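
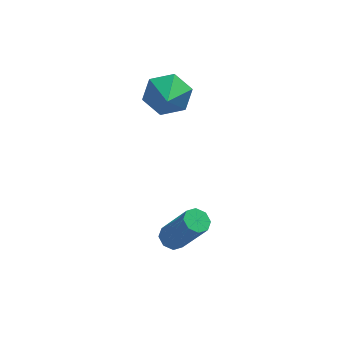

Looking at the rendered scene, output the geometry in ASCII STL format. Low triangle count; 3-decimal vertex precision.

solid 
facet normal 0.014 0.870 -0.493
outer loop
vertex 2.832 1.043 2.03
vertex 2.579 0.62 1.277
vertex 1.958 0.949 1.839
endloop
endfacet
facet normal -0.210 -0.030 0.977
outer loop
vertex 2.832 1.043 2.03
vertex 1.958 0.949 1.839
vertex 2.561 -0.52 1.923
endloop
endfacet
facet normal 0.013 0.869 -0.494
outer loop
vertex 1.958 0.949 1.839
vertex 2.579 0.62 1.277
vertex 1.705 0.525 1.086
endloop
endfacet
facet normal -0.832 -0.315 0.457
outer loop
vertex 1.958 0.949 1.839
vertex 1.705 0.525 1.086
vertex 2.561 -0.52 1.923
endloop
endfacet
facet normal 0.013 0.869 -0.494
outer loop
vertex 1.705 0.525 1.086
vertex 2.579 0.62 1.277
vertex 2.326 0.196 0.524
endloop
endfacet
facet normal -0.629 -0.730 -0.268
outer loop
vertex 1.705 0.525 1.086
vertex 2.326 0.196 0.524
vertex 2.561 -0.52 1.923
endloop
endfacet
facet normal 0.013 0.869 -0.494
outer loop
vertex 2.326 0.196 0.524
vertex 2.579 0.62 1.277
vertex 3.201 0.291 0.715
endloop
endfacet
facet normal 0.196 -0.859 -0.473
outer loop
vertex 2.326 0.196 0.524
vertex 3.201 0.291 0.715
vertex 2.561 -0.52 1.923
endloop
endfacet
facet normal 0.014 0.870 -0.493
outer loop
vertex 3.201 0.291 0.715
vertex 2.579 0.62 1.277
vertex 3.454 0.714 1.468
endloop
endfacet
facet normal 0.817 -0.574 0.048
outer loop
vertex 3.201 0.291 0.715
vertex 3.454 0.714 1.468
vertex 2.561 -0.52 1.923
endloop
endfacet
facet normal 0.014 0.870 -0.493
outer loop
vertex 3.454 0.714 1.468
vertex 2.579 0.62 1.277
vertex 2.832 1.043 2.03
endloop
endfacet
facet normal 0.614 -0.159 0.773
outer loop
vertex 3.454 0.714 1.468
vertex 2.832 1.043 2.03
vertex 2.561 -0.52 1.923
endloop
endfacet
facet normal -0.443 0.298 -0.845
outer loop
vertex 3.036 -3.15 -3.717
vertex 2.682 -2.888 -3.439
vertex 3.147 -2.775 -3.643
endloop
endfacet
facet normal 0.852 -0.154 -0.500
outer loop
vertex 3.036 -3.15 -3.717
vertex 3.147 -2.775 -3.643
vertex 3.872 -3.713 -2.118
endloop
endfacet
facet normal 0.852 -0.154 -0.500
outer loop
vertex 3.872 -3.713 -2.118
vertex 3.147 -2.775 -3.643
vertex 3.983 -3.338 -2.044
endloop
endfacet
facet normal 0.442 -0.298 0.846
outer loop
vertex 3.872 -3.713 -2.118
vertex 3.983 -3.338 -2.044
vertex 3.518 -3.452 -1.841
endloop
endfacet
facet normal -0.443 0.297 -0.846
outer loop
vertex 3.147 -2.775 -3.643
vertex 2.682 -2.888 -3.439
vertex 2.986 -2.466 -3.45
endloop
endfacet
facet normal 0.801 0.556 -0.223
outer loop
vertex 3.147 -2.775 -3.643
vertex 2.986 -2.466 -3.45
vertex 3.983 -3.338 -2.044
endloop
endfacet
facet normal 0.800 0.557 -0.222
outer loop
vertex 3.983 -3.338 -2.044
vertex 2.986 -2.466 -3.45
vertex 3.822 -3.03 -1.851
endloop
endfacet
facet normal 0.442 -0.299 0.846
outer loop
vertex 3.983 -3.338 -2.044
vertex 3.822 -3.03 -1.851
vertex 3.518 -3.452 -1.841
endloop
endfacet
facet normal -0.443 0.297 -0.846
outer loop
vertex 2.986 -2.466 -3.45
vertex 2.682 -2.888 -3.439
vertex 2.647 -2.405 -3.251
endloop
endfacet
facet normal 0.279 0.942 0.186
outer loop
vertex 2.986 -2.466 -3.45
vertex 2.647 -2.405 -3.251
vertex 3.822 -3.03 -1.851
endloop
endfacet
facet normal 0.280 0.942 0.185
outer loop
vertex 3.822 -3.03 -1.851
vertex 2.647 -2.405 -3.251
vertex 3.482 -2.968 -1.652
endloop
endfacet
facet normal 0.441 -0.298 0.847
outer loop
vertex 3.822 -3.03 -1.851
vertex 3.482 -2.968 -1.652
vertex 3.518 -3.452 -1.841
endloop
endfacet
facet normal -0.443 0.297 -0.846
outer loop
vertex 2.647 -2.405 -3.251
vertex 2.682 -2.888 -3.439
vertex 2.328 -2.627 -3.162
endloop
endfacet
facet normal -0.405 0.776 0.484
outer loop
vertex 2.647 -2.405 -3.251
vertex 2.328 -2.627 -3.162
vertex 3.482 -2.968 -1.652
endloop
endfacet
facet normal -0.405 0.775 0.485
outer loop
vertex 3.482 -2.968 -1.652
vertex 2.328 -2.627 -3.162
vertex 3.164 -3.19 -1.563
endloop
endfacet
facet normal 0.444 -0.297 0.845
outer loop
vertex 3.482 -2.968 -1.652
vertex 3.164 -3.19 -1.563
vertex 3.518 -3.452 -1.841
endloop
endfacet
facet normal -0.442 0.298 -0.846
outer loop
vertex 2.328 -2.627 -3.162
vertex 2.682 -2.888 -3.439
vertex 2.217 -3.002 -3.236
endloop
endfacet
facet normal -0.852 0.154 0.500
outer loop
vertex 2.328 -2.627 -3.162
vertex 2.217 -3.002 -3.236
vertex 3.164 -3.19 -1.563
endloop
endfacet
facet normal -0.852 0.154 0.500
outer loop
vertex 3.164 -3.19 -1.563
vertex 2.217 -3.002 -3.236
vertex 3.053 -3.565 -1.637
endloop
endfacet
facet normal 0.443 -0.298 0.845
outer loop
vertex 3.164 -3.19 -1.563
vertex 3.053 -3.565 -1.637
vertex 3.518 -3.452 -1.841
endloop
endfacet
facet normal -0.442 0.299 -0.846
outer loop
vertex 2.217 -3.002 -3.236
vertex 2.682 -2.888 -3.439
vertex 2.378 -3.31 -3.429
endloop
endfacet
facet normal -0.800 -0.557 0.222
outer loop
vertex 2.217 -3.002 -3.236
vertex 2.378 -3.31 -3.429
vertex 3.053 -3.565 -1.637
endloop
endfacet
facet normal -0.801 -0.556 0.222
outer loop
vertex 3.053 -3.565 -1.637
vertex 2.378 -3.31 -3.429
vertex 3.214 -3.874 -1.83
endloop
endfacet
facet normal 0.443 -0.297 0.846
outer loop
vertex 3.053 -3.565 -1.637
vertex 3.214 -3.874 -1.83
vertex 3.518 -3.452 -1.841
endloop
endfacet
facet normal -0.441 0.298 -0.847
outer loop
vertex 2.378 -3.31 -3.429
vertex 2.682 -2.888 -3.439
vertex 2.718 -3.372 -3.628
endloop
endfacet
facet normal -0.280 -0.942 -0.186
outer loop
vertex 2.378 -3.31 -3.429
vertex 2.718 -3.372 -3.628
vertex 3.214 -3.874 -1.83
endloop
endfacet
facet normal -0.279 -0.942 -0.186
outer loop
vertex 3.214 -3.874 -1.83
vertex 2.718 -3.372 -3.628
vertex 3.553 -3.935 -2.029
endloop
endfacet
facet normal 0.443 -0.297 0.846
outer loop
vertex 3.214 -3.874 -1.83
vertex 3.553 -3.935 -2.029
vertex 3.518 -3.452 -1.841
endloop
endfacet
facet normal -0.444 0.297 -0.845
outer loop
vertex 2.718 -3.372 -3.628
vertex 2.682 -2.888 -3.439
vertex 3.036 -3.15 -3.717
endloop
endfacet
facet normal 0.405 -0.775 -0.485
outer loop
vertex 2.718 -3.372 -3.628
vertex 3.036 -3.15 -3.717
vertex 3.553 -3.935 -2.029
endloop
endfacet
facet normal 0.405 -0.776 -0.485
outer loop
vertex 3.553 -3.935 -2.029
vertex 3.036 -3.15 -3.717
vertex 3.872 -3.713 -2.118
endloop
endfacet
facet normal 0.443 -0.297 0.846
outer loop
vertex 3.553 -3.935 -2.029
vertex 3.872 -3.713 -2.118
vertex 3.518 -3.452 -1.841
endloop
endfacet

endsolid


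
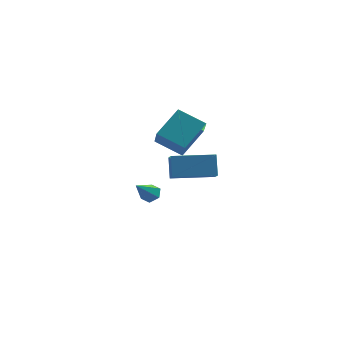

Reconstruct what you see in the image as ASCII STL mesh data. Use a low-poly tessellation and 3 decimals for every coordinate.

solid 
facet normal 0.406 0.607 -0.684
outer loop
vertex -2.9 2.813 -2.665
vertex -3.395 2.75 -3.015
vertex -3.369 3.198 -2.602
endloop
endfacet
facet normal 0.347 0.277 0.896
outer loop
vertex -2.9 2.813 -2.665
vertex -3.369 3.198 -2.602
vertex -4.065 1.75 -1.885
endloop
endfacet
facet normal 0.404 0.607 -0.684
outer loop
vertex -3.369 3.198 -2.602
vertex -3.395 2.75 -3.015
vertex -3.865 3.134 -2.952
endloop
endfacet
facet normal -0.523 0.567 0.637
outer loop
vertex -3.369 3.198 -2.602
vertex -3.865 3.134 -2.952
vertex -4.065 1.75 -1.885
endloop
endfacet
facet normal 0.404 0.607 -0.684
outer loop
vertex -3.865 3.134 -2.952
vertex -3.395 2.75 -3.015
vertex -3.891 2.686 -3.365
endloop
endfacet
facet normal -0.993 0.104 -0.051
outer loop
vertex -3.865 3.134 -2.952
vertex -3.891 2.686 -3.365
vertex -4.065 1.75 -1.885
endloop
endfacet
facet normal 0.406 0.605 -0.685
outer loop
vertex -3.891 2.686 -3.365
vertex -3.395 2.75 -3.015
vertex -3.422 2.301 -3.427
endloop
endfacet
facet normal -0.594 -0.647 -0.479
outer loop
vertex -3.891 2.686 -3.365
vertex -3.422 2.301 -3.427
vertex -4.065 1.75 -1.885
endloop
endfacet
facet normal 0.406 0.605 -0.685
outer loop
vertex -3.422 2.301 -3.427
vertex -3.395 2.75 -3.015
vertex -2.926 2.365 -3.077
endloop
endfacet
facet normal 0.276 -0.936 -0.219
outer loop
vertex -3.422 2.301 -3.427
vertex -2.926 2.365 -3.077
vertex -4.065 1.75 -1.885
endloop
endfacet
facet normal 0.407 0.606 -0.684
outer loop
vertex -2.926 2.365 -3.077
vertex -3.395 2.75 -3.015
vertex -2.9 2.813 -2.665
endloop
endfacet
facet normal 0.746 -0.474 0.468
outer loop
vertex -2.926 2.365 -3.077
vertex -2.9 2.813 -2.665
vertex -4.065 1.75 -1.885
endloop
endfacet
facet normal -0.984 -0.180 0.012
outer loop
vertex -1.803 -3.947 1.935
vertex -1.912 -3.28 2.998
vertex -1.982 -3.011 1.328
endloop
endfacet
facet normal 0.087 -0.530 -0.843
outer loop
vertex 0.152 -2.62 1.302
vertex -1.803 -3.947 1.935
vertex -1.982 -3.011 1.328
endloop
endfacet
facet normal -0.984 -0.180 0.012
outer loop
vertex -1.982 -3.011 1.328
vertex -1.912 -3.28 2.998
vertex -2.091 -2.343 2.391
endloop
endfacet
facet normal -0.158 0.829 -0.537
outer loop
vertex -2.091 -2.343 2.391
vertex 0.152 -2.62 1.302
vertex -1.982 -3.011 1.328
endloop
endfacet
facet normal 0.158 -0.829 0.536
outer loop
vertex -1.803 -3.947 1.935
vertex 0.222 -2.889 2.972
vertex -1.912 -3.28 2.998
endloop
endfacet
facet normal 0.087 -0.530 -0.844
outer loop
vertex 0.331 -3.557 1.909
vertex -1.803 -3.947 1.935
vertex 0.152 -2.62 1.302
endloop
endfacet
facet normal 0.158 -0.829 0.537
outer loop
vertex 0.331 -3.557 1.909
vertex 0.222 -2.889 2.972
vertex -1.803 -3.947 1.935
endloop
endfacet
facet normal -0.087 0.530 0.844
outer loop
vertex -1.912 -3.28 2.998
vertex 0.222 -2.889 2.972
vertex -2.091 -2.343 2.391
endloop
endfacet
facet normal -0.158 0.829 -0.536
outer loop
vertex 0.043 -1.953 2.365
vertex 0.152 -2.62 1.302
vertex -2.091 -2.343 2.391
endloop
endfacet
facet normal -0.087 0.530 0.843
outer loop
vertex -2.091 -2.343 2.391
vertex 0.222 -2.889 2.972
vertex 0.043 -1.953 2.365
endloop
endfacet
facet normal 0.984 0.180 -0.012
outer loop
vertex 0.043 -1.953 2.365
vertex 0.331 -3.557 1.909
vertex 0.152 -2.62 1.302
endloop
endfacet
facet normal 0.984 0.180 -0.012
outer loop
vertex 0.222 -2.889 2.972
vertex 0.331 -3.557 1.909
vertex 0.043 -1.953 2.365
endloop
endfacet
facet normal -0.859 0.284 0.427
outer loop
vertex -1.748 -0.603 4.829
vertex -1.934 0.429 3.77
vertex -2.698 -1.87 3.761
endloop
endfacet
facet normal 0.124 -0.692 0.711
outer loop
vertex -1.306 -2.329 3.07
vertex -1.748 -0.603 4.829
vertex -2.698 -1.87 3.761
endloop
endfacet
facet normal -0.859 0.284 0.427
outer loop
vertex -2.698 -1.87 3.761
vertex -1.934 0.429 3.77
vertex -2.883 -0.838 2.702
endloop
endfacet
facet normal -0.497 -0.663 -0.560
outer loop
vertex -2.883 -0.838 2.702
vertex -1.306 -2.329 3.07
vertex -2.698 -1.87 3.761
endloop
endfacet
facet normal 0.497 0.664 0.559
outer loop
vertex -1.748 -0.603 4.829
vertex -0.542 -0.03 3.079
vertex -1.934 0.429 3.77
endloop
endfacet
facet normal 0.125 -0.692 0.711
outer loop
vertex -0.357 -1.062 4.138
vertex -1.748 -0.603 4.829
vertex -1.306 -2.329 3.07
endloop
endfacet
facet normal 0.497 0.663 0.560
outer loop
vertex -0.357 -1.062 4.138
vertex -0.542 -0.03 3.079
vertex -1.748 -0.603 4.829
endloop
endfacet
facet normal -0.125 0.692 -0.711
outer loop
vertex -1.934 0.429 3.77
vertex -0.542 -0.03 3.079
vertex -2.883 -0.838 2.702
endloop
endfacet
facet normal -0.497 -0.664 -0.559
outer loop
vertex -1.492 -1.297 2.011
vertex -1.306 -2.329 3.07
vertex -2.883 -0.838 2.702
endloop
endfacet
facet normal -0.125 0.692 -0.711
outer loop
vertex -2.883 -0.838 2.702
vertex -0.542 -0.03 3.079
vertex -1.492 -1.297 2.011
endloop
endfacet
facet normal 0.859 -0.283 -0.427
outer loop
vertex -1.492 -1.297 2.011
vertex -0.357 -1.062 4.138
vertex -1.306 -2.329 3.07
endloop
endfacet
facet normal 0.859 -0.284 -0.427
outer loop
vertex -0.542 -0.03 3.079
vertex -0.357 -1.062 4.138
vertex -1.492 -1.297 2.011
endloop
endfacet

endsolid


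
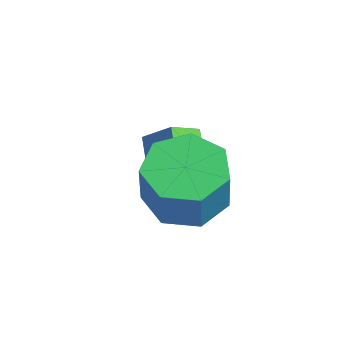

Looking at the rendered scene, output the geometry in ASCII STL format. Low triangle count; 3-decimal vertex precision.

solid 
facet normal -0.762 0.207 0.614
outer loop
vertex -0.793 -0.011 1.657
vertex -0.899 0.749 1.269
vertex -1.442 -0.438 0.996
endloop
endfacet
facet normal 0.122 -0.884 0.451
outer loop
vertex -0.741 -0.629 0.431
vertex -0.793 -0.011 1.657
vertex -1.442 -0.438 0.996
endloop
endfacet
facet normal -0.762 0.207 0.614
outer loop
vertex -1.442 -0.438 0.996
vertex -0.899 0.749 1.269
vertex -1.548 0.322 0.608
endloop
endfacet
facet normal -0.636 -0.419 -0.648
outer loop
vertex -1.548 0.322 0.608
vertex -0.741 -0.629 0.431
vertex -1.442 -0.438 0.996
endloop
endfacet
facet normal 0.636 0.419 0.648
outer loop
vertex -0.793 -0.011 1.657
vertex -0.198 0.558 0.704
vertex -0.899 0.749 1.269
endloop
endfacet
facet normal 0.122 -0.884 0.451
outer loop
vertex -0.092 -0.202 1.092
vertex -0.793 -0.011 1.657
vertex -0.741 -0.629 0.431
endloop
endfacet
facet normal 0.636 0.419 0.648
outer loop
vertex -0.092 -0.202 1.092
vertex -0.198 0.558 0.704
vertex -0.793 -0.011 1.657
endloop
endfacet
facet normal -0.122 0.884 -0.451
outer loop
vertex -0.899 0.749 1.269
vertex -0.198 0.558 0.704
vertex -1.548 0.322 0.608
endloop
endfacet
facet normal -0.636 -0.419 -0.648
outer loop
vertex -0.847 0.131 0.043
vertex -0.741 -0.629 0.431
vertex -1.548 0.322 0.608
endloop
endfacet
facet normal -0.122 0.884 -0.451
outer loop
vertex -1.548 0.322 0.608
vertex -0.198 0.558 0.704
vertex -0.847 0.131 0.043
endloop
endfacet
facet normal 0.762 -0.207 -0.614
outer loop
vertex -0.847 0.131 0.043
vertex -0.092 -0.202 1.092
vertex -0.741 -0.629 0.431
endloop
endfacet
facet normal 0.762 -0.207 -0.614
outer loop
vertex -0.198 0.558 0.704
vertex -0.092 -0.202 1.092
vertex -0.847 0.131 0.043
endloop
endfacet
facet normal -0.378 0.189 -0.906
outer loop
vertex 1.526 -0.374 0.077
vertex 0.611 -0.301 0.474
vertex 1.293 0.419 0.34
endloop
endfacet
facet normal 0.886 0.358 -0.295
outer loop
vertex 1.526 -0.374 0.077
vertex 1.293 0.419 0.34
vertex 2.123 -0.673 1.509
endloop
endfacet
facet normal 0.886 0.358 -0.295
outer loop
vertex 2.123 -0.673 1.509
vertex 1.293 0.419 0.34
vertex 1.89 0.12 1.772
endloop
endfacet
facet normal 0.378 -0.189 0.906
outer loop
vertex 2.123 -0.673 1.509
vertex 1.89 0.12 1.772
vertex 1.209 -0.599 1.906
endloop
endfacet
facet normal -0.378 0.189 -0.906
outer loop
vertex 1.293 0.419 0.34
vertex 0.611 -0.301 0.474
vertex 0.546 0.67 0.704
endloop
endfacet
facet normal 0.341 0.938 0.054
outer loop
vertex 1.293 0.419 0.34
vertex 0.546 0.67 0.704
vertex 1.89 0.12 1.772
endloop
endfacet
facet normal 0.342 0.938 0.053
outer loop
vertex 1.89 0.12 1.772
vertex 0.546 0.67 0.704
vertex 1.143 0.372 2.136
endloop
endfacet
facet normal 0.378 -0.189 0.906
outer loop
vertex 1.89 0.12 1.772
vertex 1.143 0.372 2.136
vertex 1.209 -0.599 1.906
endloop
endfacet
facet normal -0.379 0.189 -0.906
outer loop
vertex 0.546 0.67 0.704
vertex 0.611 -0.301 0.474
vertex -0.151 0.19 0.895
endloop
endfacet
facet normal -0.460 0.811 0.361
outer loop
vertex 0.546 0.67 0.704
vertex -0.151 0.19 0.895
vertex 1.143 0.372 2.136
endloop
endfacet
facet normal -0.460 0.811 0.361
outer loop
vertex 1.143 0.372 2.136
vertex -0.151 0.19 0.895
vertex 0.446 -0.108 2.327
endloop
endfacet
facet normal 0.378 -0.189 0.906
outer loop
vertex 1.143 0.372 2.136
vertex 0.446 -0.108 2.327
vertex 1.209 -0.599 1.906
endloop
endfacet
facet normal -0.378 0.190 -0.906
outer loop
vertex -0.151 0.19 0.895
vertex 0.611 -0.301 0.474
vertex -0.274 -0.659 0.768
endloop
endfacet
facet normal -0.915 0.073 0.397
outer loop
vertex -0.151 0.19 0.895
vertex -0.274 -0.659 0.768
vertex 0.446 -0.108 2.327
endloop
endfacet
facet normal -0.915 0.073 0.397
outer loop
vertex 0.446 -0.108 2.327
vertex -0.274 -0.659 0.768
vertex 0.323 -0.958 2.2
endloop
endfacet
facet normal 0.378 -0.190 0.906
outer loop
vertex 0.446 -0.108 2.327
vertex 0.323 -0.958 2.2
vertex 1.209 -0.599 1.906
endloop
endfacet
facet normal -0.377 0.188 -0.907
outer loop
vertex -0.274 -0.659 0.768
vertex 0.611 -0.301 0.474
vertex 0.27 -1.239 0.421
endloop
endfacet
facet normal -0.682 -0.719 0.134
outer loop
vertex -0.274 -0.659 0.768
vertex 0.27 -1.239 0.421
vertex 0.323 -0.958 2.2
endloop
endfacet
facet normal -0.682 -0.719 0.134
outer loop
vertex 0.323 -0.958 2.2
vertex 0.27 -1.239 0.421
vertex 0.867 -1.538 1.853
endloop
endfacet
facet normal 0.377 -0.189 0.907
outer loop
vertex 0.323 -0.958 2.2
vertex 0.867 -1.538 1.853
vertex 1.209 -0.599 1.906
endloop
endfacet
facet normal -0.378 0.189 -0.906
outer loop
vertex 0.27 -1.239 0.421
vertex 0.611 -0.301 0.474
vertex 1.071 -1.112 0.113
endloop
endfacet
facet normal 0.065 -0.971 -0.230
outer loop
vertex 0.27 -1.239 0.421
vertex 1.071 -1.112 0.113
vertex 0.867 -1.538 1.853
endloop
endfacet
facet normal 0.065 -0.971 -0.230
outer loop
vertex 0.867 -1.538 1.853
vertex 1.071 -1.112 0.113
vertex 1.668 -1.411 1.545
endloop
endfacet
facet normal 0.378 -0.189 0.906
outer loop
vertex 0.867 -1.538 1.853
vertex 1.668 -1.411 1.545
vertex 1.209 -0.599 1.906
endloop
endfacet
facet normal -0.378 0.189 -0.906
outer loop
vertex 1.071 -1.112 0.113
vertex 0.611 -0.301 0.474
vertex 1.526 -0.374 0.077
endloop
endfacet
facet normal 0.763 -0.491 -0.421
outer loop
vertex 1.071 -1.112 0.113
vertex 1.526 -0.374 0.077
vertex 1.668 -1.411 1.545
endloop
endfacet
facet normal 0.763 -0.491 -0.421
outer loop
vertex 1.668 -1.411 1.545
vertex 1.526 -0.374 0.077
vertex 2.123 -0.673 1.509
endloop
endfacet
facet normal 0.378 -0.189 0.906
outer loop
vertex 1.668 -1.411 1.545
vertex 2.123 -0.673 1.509
vertex 1.209 -0.599 1.906
endloop
endfacet

endsolid


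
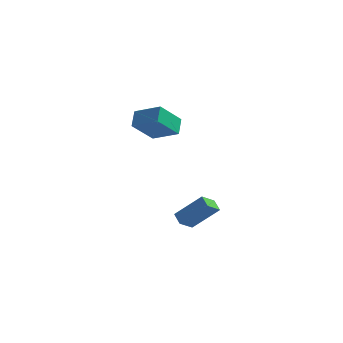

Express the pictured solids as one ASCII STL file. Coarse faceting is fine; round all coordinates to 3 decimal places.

solid 
facet normal -0.915 0.115 -0.387
outer loop
vertex -3.946 -0.512 4.414
vertex -3.211 0.757 3.055
vertex -3.748 -1.414 3.679
endloop
endfacet
facet normal -0.368 -0.635 0.680
outer loop
vertex -2.129 -1.617 4.365
vertex -3.946 -0.512 4.414
vertex -3.748 -1.414 3.679
endloop
endfacet
facet normal -0.915 0.115 -0.387
outer loop
vertex -3.748 -1.414 3.679
vertex -3.211 0.757 3.055
vertex -3.013 -0.144 2.32
endloop
endfacet
facet normal 0.168 -0.764 -0.623
outer loop
vertex -3.013 -0.144 2.32
vertex -2.129 -1.617 4.365
vertex -3.748 -1.414 3.679
endloop
endfacet
facet normal -0.168 0.764 0.623
outer loop
vertex -3.946 -0.512 4.414
vertex -1.592 0.554 3.741
vertex -3.211 0.757 3.055
endloop
endfacet
facet normal -0.368 -0.635 0.679
outer loop
vertex -2.327 -0.716 5.1
vertex -3.946 -0.512 4.414
vertex -2.129 -1.617 4.365
endloop
endfacet
facet normal -0.168 0.764 0.623
outer loop
vertex -2.327 -0.716 5.1
vertex -1.592 0.554 3.741
vertex -3.946 -0.512 4.414
endloop
endfacet
facet normal 0.368 0.635 -0.679
outer loop
vertex -3.211 0.757 3.055
vertex -1.592 0.554 3.741
vertex -3.013 -0.144 2.32
endloop
endfacet
facet normal 0.168 -0.764 -0.623
outer loop
vertex -1.394 -0.348 3.006
vertex -2.129 -1.617 4.365
vertex -3.013 -0.144 2.32
endloop
endfacet
facet normal 0.368 0.635 -0.680
outer loop
vertex -3.013 -0.144 2.32
vertex -1.592 0.554 3.741
vertex -1.394 -0.348 3.006
endloop
endfacet
facet normal 0.915 -0.115 0.387
outer loop
vertex -1.394 -0.348 3.006
vertex -2.327 -0.716 5.1
vertex -2.129 -1.617 4.365
endloop
endfacet
facet normal 0.915 -0.115 0.387
outer loop
vertex -1.592 0.554 3.741
vertex -2.327 -0.716 5.1
vertex -1.394 -0.348 3.006
endloop
endfacet
facet normal -0.622 0.633 0.462
outer loop
vertex -1.525 -0.696 -3.134
vertex -0.036 -0.306 -1.663
vertex -1.113 0.184 -3.785
endloop
endfacet
facet normal -0.699 -0.184 -0.691
outer loop
vertex -0.584 -0.354 -4.177
vertex -1.525 -0.696 -3.134
vertex -1.113 0.184 -3.785
endloop
endfacet
facet normal -0.622 0.633 0.462
outer loop
vertex -1.113 0.184 -3.785
vertex -0.036 -0.306 -1.663
vertex 0.377 0.574 -2.313
endloop
endfacet
facet normal 0.353 0.752 -0.556
outer loop
vertex 0.377 0.574 -2.313
vertex -0.584 -0.354 -4.177
vertex -1.113 0.184 -3.785
endloop
endfacet
facet normal -0.353 -0.752 0.556
outer loop
vertex -1.525 -0.696 -3.134
vertex 0.493 -0.844 -2.055
vertex -0.036 -0.306 -1.663
endloop
endfacet
facet normal -0.700 -0.182 -0.691
outer loop
vertex -0.997 -1.234 -3.527
vertex -1.525 -0.696 -3.134
vertex -0.584 -0.354 -4.177
endloop
endfacet
facet normal -0.353 -0.752 0.556
outer loop
vertex -0.997 -1.234 -3.527
vertex 0.493 -0.844 -2.055
vertex -1.525 -0.696 -3.134
endloop
endfacet
facet normal 0.699 0.183 0.692
outer loop
vertex -0.036 -0.306 -1.663
vertex 0.493 -0.844 -2.055
vertex 0.377 0.574 -2.313
endloop
endfacet
facet normal 0.353 0.752 -0.556
outer loop
vertex 0.905 0.036 -2.706
vertex -0.584 -0.354 -4.177
vertex 0.377 0.574 -2.313
endloop
endfacet
facet normal 0.700 0.183 0.690
outer loop
vertex 0.377 0.574 -2.313
vertex 0.493 -0.844 -2.055
vertex 0.905 0.036 -2.706
endloop
endfacet
facet normal 0.622 -0.633 -0.462
outer loop
vertex 0.905 0.036 -2.706
vertex -0.997 -1.234 -3.527
vertex -0.584 -0.354 -4.177
endloop
endfacet
facet normal 0.622 -0.633 -0.462
outer loop
vertex 0.493 -0.844 -2.055
vertex -0.997 -1.234 -3.527
vertex 0.905 0.036 -2.706
endloop
endfacet

endsolid


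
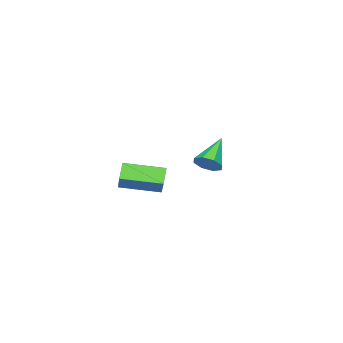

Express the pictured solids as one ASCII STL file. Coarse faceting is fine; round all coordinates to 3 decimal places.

solid 
facet normal -0.543 -0.468 -0.698
outer loop
vertex 2.702 -5.297 0.321
vertex 1.562 -3.512 0.012
vertex 3.39 -4.986 -0.423
endloop
endfacet
facet normal 0.533 -0.834 0.144
outer loop
vertex 4.178 -4.308 0.588
vertex 2.702 -5.297 0.321
vertex 3.39 -4.986 -0.423
endloop
endfacet
facet normal -0.543 -0.467 -0.698
outer loop
vertex 3.39 -4.986 -0.423
vertex 1.562 -3.512 0.012
vertex 2.251 -3.201 -0.732
endloop
endfacet
facet normal 0.649 0.293 -0.702
outer loop
vertex 2.251 -3.201 -0.732
vertex 4.178 -4.308 0.588
vertex 3.39 -4.986 -0.423
endloop
endfacet
facet normal -0.649 -0.293 0.702
outer loop
vertex 2.702 -5.297 0.321
vertex 2.35 -2.834 1.023
vertex 1.562 -3.512 0.012
endloop
endfacet
facet normal 0.533 -0.834 0.145
outer loop
vertex 3.489 -4.619 1.332
vertex 2.702 -5.297 0.321
vertex 4.178 -4.308 0.588
endloop
endfacet
facet normal -0.649 -0.293 0.702
outer loop
vertex 3.489 -4.619 1.332
vertex 2.35 -2.834 1.023
vertex 2.702 -5.297 0.321
endloop
endfacet
facet normal -0.532 0.834 -0.144
outer loop
vertex 1.562 -3.512 0.012
vertex 2.35 -2.834 1.023
vertex 2.251 -3.201 -0.732
endloop
endfacet
facet normal 0.649 0.293 -0.702
outer loop
vertex 3.038 -2.523 0.279
vertex 4.178 -4.308 0.588
vertex 2.251 -3.201 -0.732
endloop
endfacet
facet normal -0.533 0.834 -0.144
outer loop
vertex 2.251 -3.201 -0.732
vertex 2.35 -2.834 1.023
vertex 3.038 -2.523 0.279
endloop
endfacet
facet normal 0.543 0.467 0.698
outer loop
vertex 3.038 -2.523 0.279
vertex 3.489 -4.619 1.332
vertex 4.178 -4.308 0.588
endloop
endfacet
facet normal 0.543 0.467 0.698
outer loop
vertex 2.35 -2.834 1.023
vertex 3.489 -4.619 1.332
vertex 3.038 -2.523 0.279
endloop
endfacet
facet normal 0.783 0.120 -0.611
outer loop
vertex -2.037 -3.714 0.104
vertex -2.54 -3.726 -0.543
vertex -2.244 -3.142 -0.049
endloop
endfacet
facet normal 0.227 0.328 0.917
outer loop
vertex -2.037 -3.714 0.104
vertex -2.244 -3.142 -0.049
vertex -4.16 -3.974 0.723
endloop
endfacet
facet normal 0.783 0.120 -0.611
outer loop
vertex -2.244 -3.142 -0.049
vertex -2.54 -3.726 -0.543
vertex -2.625 -2.912 -0.492
endloop
endfacet
facet normal -0.138 0.826 0.547
outer loop
vertex -2.244 -3.142 -0.049
vertex -2.625 -2.912 -0.492
vertex -4.16 -3.974 0.723
endloop
endfacet
facet normal 0.781 0.120 -0.612
outer loop
vertex -2.625 -2.912 -0.492
vertex -2.54 -3.726 -0.543
vertex -2.957 -3.159 -0.964
endloop
endfacet
facet normal -0.579 0.815 -0.019
outer loop
vertex -2.625 -2.912 -0.492
vertex -2.957 -3.159 -0.964
vertex -4.16 -3.974 0.723
endloop
endfacet
facet normal 0.782 0.121 -0.611
outer loop
vertex -2.957 -3.159 -0.964
vertex -2.54 -3.726 -0.543
vertex -3.044 -3.738 -1.19
endloop
endfacet
facet normal -0.839 0.303 -0.452
outer loop
vertex -2.957 -3.159 -0.964
vertex -3.044 -3.738 -1.19
vertex -4.16 -3.974 0.723
endloop
endfacet
facet normal 0.782 0.118 -0.612
outer loop
vertex -3.044 -3.738 -1.19
vertex -2.54 -3.726 -0.543
vertex -2.837 -4.31 -1.036
endloop
endfacet
facet normal -0.765 -0.410 -0.497
outer loop
vertex -3.044 -3.738 -1.19
vertex -2.837 -4.31 -1.036
vertex -4.16 -3.974 0.723
endloop
endfacet
facet normal 0.782 0.119 -0.612
outer loop
vertex -2.837 -4.31 -1.036
vertex -2.54 -3.726 -0.543
vertex -2.456 -4.54 -0.594
endloop
endfacet
facet normal -0.400 -0.908 -0.127
outer loop
vertex -2.837 -4.31 -1.036
vertex -2.456 -4.54 -0.594
vertex -4.16 -3.974 0.723
endloop
endfacet
facet normal 0.782 0.119 -0.611
outer loop
vertex -2.456 -4.54 -0.594
vertex -2.54 -3.726 -0.543
vertex -2.124 -4.293 -0.121
endloop
endfacet
facet normal 0.042 -0.897 0.439
outer loop
vertex -2.456 -4.54 -0.594
vertex -2.124 -4.293 -0.121
vertex -4.16 -3.974 0.723
endloop
endfacet
facet normal 0.783 0.120 -0.611
outer loop
vertex -2.124 -4.293 -0.121
vertex -2.54 -3.726 -0.543
vertex -2.037 -3.714 0.104
endloop
endfacet
facet normal 0.301 -0.384 0.873
outer loop
vertex -2.124 -4.293 -0.121
vertex -2.037 -3.714 0.104
vertex -4.16 -3.974 0.723
endloop
endfacet

endsolid


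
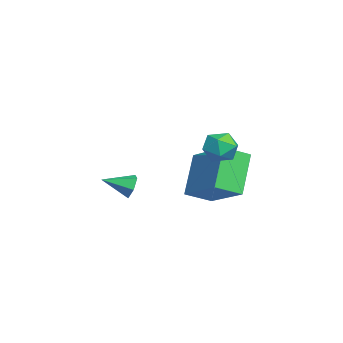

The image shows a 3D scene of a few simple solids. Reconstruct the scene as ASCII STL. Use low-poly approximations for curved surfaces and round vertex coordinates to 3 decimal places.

solid 
facet normal -0.578 0.180 0.796
outer loop
vertex -1.427 2.526 0.293
vertex -1.766 3.487 -0.171
vertex -2.996 1.531 -0.621
endloop
endfacet
facet normal 0.302 -0.858 0.415
outer loop
vertex -1.914 1.193 -2.109
vertex -1.427 2.526 0.293
vertex -2.996 1.531 -0.621
endloop
endfacet
facet normal -0.578 0.181 0.796
outer loop
vertex -2.996 1.531 -0.621
vertex -1.766 3.487 -0.171
vertex -3.334 2.493 -1.085
endloop
endfacet
facet normal -0.758 -0.480 -0.442
outer loop
vertex -3.334 2.493 -1.085
vertex -1.914 1.193 -2.109
vertex -2.996 1.531 -0.621
endloop
endfacet
facet normal 0.758 0.481 0.442
outer loop
vertex -1.427 2.526 0.293
vertex -0.684 3.149 -1.659
vertex -1.766 3.487 -0.171
endloop
endfacet
facet normal 0.302 -0.858 0.415
outer loop
vertex -0.346 2.187 -1.195
vertex -1.427 2.526 0.293
vertex -1.914 1.193 -2.109
endloop
endfacet
facet normal 0.758 0.479 0.442
outer loop
vertex -0.346 2.187 -1.195
vertex -0.684 3.149 -1.659
vertex -1.427 2.526 0.293
endloop
endfacet
facet normal -0.302 0.858 -0.415
outer loop
vertex -1.766 3.487 -0.171
vertex -0.684 3.149 -1.659
vertex -3.334 2.493 -1.085
endloop
endfacet
facet normal -0.758 -0.480 -0.441
outer loop
vertex -2.253 2.154 -2.573
vertex -1.914 1.193 -2.109
vertex -3.334 2.493 -1.085
endloop
endfacet
facet normal -0.302 0.858 -0.415
outer loop
vertex -3.334 2.493 -1.085
vertex -0.684 3.149 -1.659
vertex -2.253 2.154 -2.573
endloop
endfacet
facet normal 0.578 -0.180 -0.796
outer loop
vertex -2.253 2.154 -2.573
vertex -0.346 2.187 -1.195
vertex -1.914 1.193 -2.109
endloop
endfacet
facet normal 0.578 -0.181 -0.796
outer loop
vertex -0.684 3.149 -1.659
vertex -0.346 2.187 -1.195
vertex -2.253 2.154 -2.573
endloop
endfacet
facet normal -0.087 0.938 -0.336
outer loop
vertex -2.757 -0.77 -2.609
vertex -3.1 -0.645 -2.171
vertex -2.536 -0.575 -2.121
endloop
endfacet
facet normal 0.877 -0.423 -0.228
outer loop
vertex -2.757 -0.77 -2.609
vertex -2.536 -0.575 -2.121
vertex -3.0 -1.715 -1.789
endloop
endfacet
facet normal -0.087 0.938 -0.336
outer loop
vertex -2.536 -0.575 -2.121
vertex -3.1 -0.645 -2.171
vertex -2.879 -0.45 -1.683
endloop
endfacet
facet normal 0.763 -0.126 0.634
outer loop
vertex -2.536 -0.575 -2.121
vertex -2.879 -0.45 -1.683
vertex -3.0 -1.715 -1.789
endloop
endfacet
facet normal -0.089 0.938 -0.335
outer loop
vertex -2.879 -0.45 -1.683
vertex -3.1 -0.645 -2.171
vertex -3.442 -0.521 -1.733
endloop
endfacet
facet normal -0.079 -0.076 0.994
outer loop
vertex -2.879 -0.45 -1.683
vertex -3.442 -0.521 -1.733
vertex -3.0 -1.715 -1.789
endloop
endfacet
facet normal -0.089 0.938 -0.335
outer loop
vertex -3.442 -0.521 -1.733
vertex -3.1 -0.645 -2.171
vertex -3.663 -0.716 -2.221
endloop
endfacet
facet normal -0.807 -0.322 0.494
outer loop
vertex -3.442 -0.521 -1.733
vertex -3.663 -0.716 -2.221
vertex -3.0 -1.715 -1.789
endloop
endfacet
facet normal -0.089 0.938 -0.335
outer loop
vertex -3.663 -0.716 -2.221
vertex -3.1 -0.645 -2.171
vertex -3.321 -0.84 -2.659
endloop
endfacet
facet normal -0.694 -0.619 -0.367
outer loop
vertex -3.663 -0.716 -2.221
vertex -3.321 -0.84 -2.659
vertex -3.0 -1.715 -1.789
endloop
endfacet
facet normal -0.087 0.938 -0.336
outer loop
vertex -3.321 -0.84 -2.659
vertex -3.1 -0.645 -2.171
vertex -2.757 -0.77 -2.609
endloop
endfacet
facet normal 0.148 -0.670 -0.728
outer loop
vertex -3.321 -0.84 -2.659
vertex -2.757 -0.77 -2.609
vertex -3.0 -1.715 -1.789
endloop
endfacet
facet normal 0.177 0.963 -0.204
outer loop
vertex 1.595 2.698 0.785
vertex 1.125 2.885 1.26
vertex 1.789 2.802 1.443
endloop
endfacet
facet normal 0.761 0.567 -0.314
outer loop
vertex 1.595 2.698 0.785
vertex 1.789 2.802 1.443
vertex 2.044 2.263 1.088
endloop
endfacet
facet normal 0.602 0.067 -0.796
outer loop
vertex 1.595 2.698 0.785
vertex 2.044 2.263 1.088
vertex 1.537 2.014 0.684
endloop
endfacet
facet normal -0.082 0.152 -0.985
outer loop
vertex 1.595 2.698 0.785
vertex 1.537 2.014 0.684
vertex 0.969 2.398 0.791
endloop
endfacet
facet normal -0.344 0.706 -0.619
outer loop
vertex 1.595 2.698 0.785
vertex 0.969 2.398 0.791
vertex 1.125 2.885 1.26
endloop
endfacet
facet normal 0.924 0.240 0.299
outer loop
vertex 2.044 2.263 1.088
vertex 1.789 2.802 1.443
vertex 1.851 2.182 1.749
endloop
endfacet
facet normal -0.021 0.879 0.476
outer loop
vertex 1.789 2.802 1.443
vertex 1.125 2.885 1.26
vertex 1.283 2.566 1.856
endloop
endfacet
facet normal -0.864 0.465 -0.195
outer loop
vertex 1.125 2.885 1.26
vertex 0.969 2.398 0.791
vertex 0.776 2.317 1.452
endloop
endfacet
facet normal -0.441 -0.432 -0.787
outer loop
vertex 0.969 2.398 0.791
vertex 1.537 2.014 0.684
vertex 1.031 1.778 1.097
endloop
endfacet
facet normal 0.664 -0.571 -0.482
outer loop
vertex 1.537 2.014 0.684
vertex 2.044 2.263 1.088
vertex 1.695 1.695 1.28
endloop
endfacet
facet normal 0.082 -0.152 0.985
outer loop
vertex 1.225 1.882 1.755
vertex 1.851 2.182 1.749
vertex 1.283 2.566 1.856
endloop
endfacet
facet normal -0.602 -0.067 0.796
outer loop
vertex 1.225 1.882 1.755
vertex 1.283 2.566 1.856
vertex 0.776 2.317 1.452
endloop
endfacet
facet normal -0.761 -0.567 0.314
outer loop
vertex 1.225 1.882 1.755
vertex 0.776 2.317 1.452
vertex 1.031 1.778 1.097
endloop
endfacet
facet normal -0.177 -0.963 0.204
outer loop
vertex 1.225 1.882 1.755
vertex 1.031 1.778 1.097
vertex 1.695 1.695 1.28
endloop
endfacet
facet normal 0.344 -0.706 0.619
outer loop
vertex 1.225 1.882 1.755
vertex 1.695 1.695 1.28
vertex 1.851 2.182 1.749
endloop
endfacet
facet normal 0.441 0.432 0.787
outer loop
vertex 1.283 2.566 1.856
vertex 1.851 2.182 1.749
vertex 1.789 2.802 1.443
endloop
endfacet
facet normal -0.664 0.571 0.482
outer loop
vertex 0.776 2.317 1.452
vertex 1.283 2.566 1.856
vertex 1.125 2.885 1.26
endloop
endfacet
facet normal -0.924 -0.240 -0.299
outer loop
vertex 1.031 1.778 1.097
vertex 0.776 2.317 1.452
vertex 0.969 2.398 0.791
endloop
endfacet
facet normal 0.021 -0.879 -0.476
outer loop
vertex 1.695 1.695 1.28
vertex 1.031 1.778 1.097
vertex 1.537 2.014 0.684
endloop
endfacet
facet normal 0.864 -0.465 0.195
outer loop
vertex 1.851 2.182 1.749
vertex 1.695 1.695 1.28
vertex 2.044 2.263 1.088
endloop
endfacet

endsolid


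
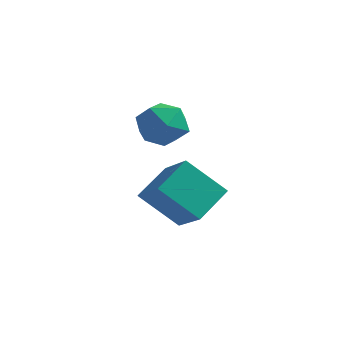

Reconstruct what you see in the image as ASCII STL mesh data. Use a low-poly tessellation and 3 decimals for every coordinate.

solid 
facet normal -0.039 0.195 0.980
outer loop
vertex 1.433 2.416 0.344
vertex 1.494 1.408 0.547
vertex 2.354 1.97 0.469
endloop
endfacet
facet normal 0.269 0.732 0.626
outer loop
vertex 1.433 2.416 0.344
vertex 2.354 1.97 0.469
vertex 2.214 2.663 -0.281
endloop
endfacet
facet normal -0.195 0.971 0.140
outer loop
vertex 1.433 2.416 0.344
vertex 2.214 2.663 -0.281
vertex 1.268 2.529 -0.666
endloop
endfacet
facet normal -0.790 0.581 0.194
outer loop
vertex 1.433 2.416 0.344
vertex 1.268 2.529 -0.666
vertex 0.823 1.753 -0.155
endloop
endfacet
facet normal -0.694 0.102 0.713
outer loop
vertex 1.433 2.416 0.344
vertex 0.823 1.753 -0.155
vertex 1.494 1.408 0.547
endloop
endfacet
facet normal 0.837 0.471 0.279
outer loop
vertex 2.214 2.663 -0.281
vertex 2.354 1.97 0.469
vertex 2.757 1.807 -0.465
endloop
endfacet
facet normal 0.338 -0.399 0.852
outer loop
vertex 2.354 1.97 0.469
vertex 1.494 1.408 0.547
vertex 2.312 1.031 0.046
endloop
endfacet
facet normal -0.722 -0.549 0.421
outer loop
vertex 1.494 1.408 0.547
vertex 0.823 1.753 -0.155
vertex 1.366 0.897 -0.339
endloop
endfacet
facet normal -0.879 0.228 -0.419
outer loop
vertex 0.823 1.753 -0.155
vertex 1.268 2.529 -0.666
vertex 1.226 1.59 -1.089
endloop
endfacet
facet normal 0.085 0.858 -0.507
outer loop
vertex 1.268 2.529 -0.666
vertex 2.214 2.663 -0.281
vertex 2.086 2.152 -1.167
endloop
endfacet
facet normal 0.790 -0.581 -0.194
outer loop
vertex 2.147 1.144 -0.964
vertex 2.757 1.807 -0.465
vertex 2.312 1.031 0.046
endloop
endfacet
facet normal 0.195 -0.971 -0.140
outer loop
vertex 2.147 1.144 -0.964
vertex 2.312 1.031 0.046
vertex 1.366 0.897 -0.339
endloop
endfacet
facet normal -0.269 -0.732 -0.626
outer loop
vertex 2.147 1.144 -0.964
vertex 1.366 0.897 -0.339
vertex 1.226 1.59 -1.089
endloop
endfacet
facet normal 0.039 -0.195 -0.980
outer loop
vertex 2.147 1.144 -0.964
vertex 1.226 1.59 -1.089
vertex 2.086 2.152 -1.167
endloop
endfacet
facet normal 0.694 -0.102 -0.713
outer loop
vertex 2.147 1.144 -0.964
vertex 2.086 2.152 -1.167
vertex 2.757 1.807 -0.465
endloop
endfacet
facet normal 0.879 -0.228 0.419
outer loop
vertex 2.312 1.031 0.046
vertex 2.757 1.807 -0.465
vertex 2.354 1.97 0.469
endloop
endfacet
facet normal -0.085 -0.858 0.507
outer loop
vertex 1.366 0.897 -0.339
vertex 2.312 1.031 0.046
vertex 1.494 1.408 0.547
endloop
endfacet
facet normal -0.837 -0.471 -0.279
outer loop
vertex 1.226 1.59 -1.089
vertex 1.366 0.897 -0.339
vertex 0.823 1.753 -0.155
endloop
endfacet
facet normal -0.338 0.399 -0.852
outer loop
vertex 2.086 2.152 -1.167
vertex 1.226 1.59 -1.089
vertex 1.268 2.529 -0.666
endloop
endfacet
facet normal 0.722 0.549 -0.421
outer loop
vertex 2.757 1.807 -0.465
vertex 2.086 2.152 -1.167
vertex 2.214 2.663 -0.281
endloop
endfacet
facet normal -0.639 0.515 -0.572
outer loop
vertex 2.568 -1.834 -1.76
vertex 2.954 -0.561 -1.045
vertex 3.867 -1.554 -2.959
endloop
endfacet
facet normal -0.255 -0.843 -0.473
outer loop
vertex 4.966 -2.439 -1.975
vertex 2.568 -1.834 -1.76
vertex 3.867 -1.554 -2.959
endloop
endfacet
facet normal -0.639 0.515 -0.572
outer loop
vertex 3.867 -1.554 -2.959
vertex 2.954 -0.561 -1.045
vertex 4.253 -0.281 -2.244
endloop
endfacet
facet normal 0.726 0.156 -0.670
outer loop
vertex 4.253 -0.281 -2.244
vertex 4.966 -2.439 -1.975
vertex 3.867 -1.554 -2.959
endloop
endfacet
facet normal -0.726 -0.156 0.670
outer loop
vertex 2.568 -1.834 -1.76
vertex 4.053 -1.446 -0.061
vertex 2.954 -0.561 -1.045
endloop
endfacet
facet normal -0.255 -0.843 -0.473
outer loop
vertex 3.667 -2.719 -0.776
vertex 2.568 -1.834 -1.76
vertex 4.966 -2.439 -1.975
endloop
endfacet
facet normal -0.726 -0.156 0.670
outer loop
vertex 3.667 -2.719 -0.776
vertex 4.053 -1.446 -0.061
vertex 2.568 -1.834 -1.76
endloop
endfacet
facet normal 0.255 0.843 0.473
outer loop
vertex 2.954 -0.561 -1.045
vertex 4.053 -1.446 -0.061
vertex 4.253 -0.281 -2.244
endloop
endfacet
facet normal 0.726 0.156 -0.670
outer loop
vertex 5.352 -1.166 -1.26
vertex 4.966 -2.439 -1.975
vertex 4.253 -0.281 -2.244
endloop
endfacet
facet normal 0.255 0.843 0.473
outer loop
vertex 4.253 -0.281 -2.244
vertex 4.053 -1.446 -0.061
vertex 5.352 -1.166 -1.26
endloop
endfacet
facet normal 0.639 -0.515 0.572
outer loop
vertex 5.352 -1.166 -1.26
vertex 3.667 -2.719 -0.776
vertex 4.966 -2.439 -1.975
endloop
endfacet
facet normal 0.639 -0.515 0.572
outer loop
vertex 4.053 -1.446 -0.061
vertex 3.667 -2.719 -0.776
vertex 5.352 -1.166 -1.26
endloop
endfacet

endsolid


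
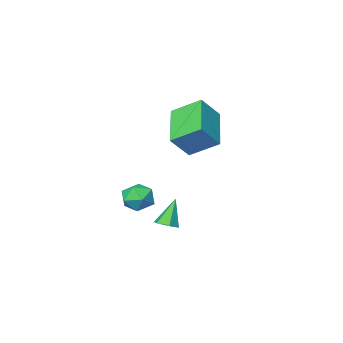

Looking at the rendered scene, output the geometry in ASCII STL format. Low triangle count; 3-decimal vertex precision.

solid 
facet normal 0.400 0.135 -0.907
outer loop
vertex 0.399 -2.686 -3.125
vertex 0.083 -2.268 -3.202
vertex 0.56 -2.202 -2.982
endloop
endfacet
facet normal 0.694 -0.406 0.594
outer loop
vertex 0.399 -2.686 -3.125
vertex 0.56 -2.202 -2.982
vertex -0.463 -2.452 -1.958
endloop
endfacet
facet normal 0.400 0.135 -0.907
outer loop
vertex 0.56 -2.202 -2.982
vertex 0.083 -2.268 -3.202
vertex 0.244 -1.783 -3.059
endloop
endfacet
facet normal 0.535 0.525 0.662
outer loop
vertex 0.56 -2.202 -2.982
vertex 0.244 -1.783 -3.059
vertex -0.463 -2.452 -1.958
endloop
endfacet
facet normal 0.397 0.136 -0.908
outer loop
vertex 0.244 -1.783 -3.059
vertex 0.083 -2.268 -3.202
vertex -0.234 -1.849 -3.278
endloop
endfacet
facet normal -0.286 0.889 0.357
outer loop
vertex 0.244 -1.783 -3.059
vertex -0.234 -1.849 -3.278
vertex -0.463 -2.452 -1.958
endloop
endfacet
facet normal 0.397 0.136 -0.908
outer loop
vertex -0.234 -1.849 -3.278
vertex 0.083 -2.268 -3.202
vertex -0.395 -2.334 -3.421
endloop
endfacet
facet normal -0.947 0.320 -0.018
outer loop
vertex -0.234 -1.849 -3.278
vertex -0.395 -2.334 -3.421
vertex -0.463 -2.452 -1.958
endloop
endfacet
facet normal 0.398 0.133 -0.908
outer loop
vertex -0.395 -2.334 -3.421
vertex 0.083 -2.268 -3.202
vertex -0.079 -2.752 -3.344
endloop
endfacet
facet normal -0.787 -0.611 -0.086
outer loop
vertex -0.395 -2.334 -3.421
vertex -0.079 -2.752 -3.344
vertex -0.463 -2.452 -1.958
endloop
endfacet
facet normal 0.398 0.133 -0.908
outer loop
vertex -0.079 -2.752 -3.344
vertex 0.083 -2.268 -3.202
vertex 0.399 -2.686 -3.125
endloop
endfacet
facet normal 0.034 -0.975 0.220
outer loop
vertex -0.079 -2.752 -3.344
vertex 0.399 -2.686 -3.125
vertex -0.463 -2.452 -1.958
endloop
endfacet
facet normal -0.688 -0.696 0.206
outer loop
vertex 0.432 -2.771 -1.624
vertex 0.948 -3.322 -1.763
vertex 0.872 -3.037 -1.054
endloop
endfacet
facet normal -0.810 -0.099 0.579
outer loop
vertex 0.432 -2.771 -1.624
vertex 0.872 -3.037 -1.054
vertex 0.737 -2.284 -1.114
endloop
endfacet
facet normal -0.892 0.437 0.116
outer loop
vertex 0.432 -2.771 -1.624
vertex 0.737 -2.284 -1.114
vertex 0.729 -2.103 -1.86
endloop
endfacet
facet normal -0.821 0.173 -0.544
outer loop
vertex 0.432 -2.771 -1.624
vertex 0.729 -2.103 -1.86
vertex 0.859 -2.745 -2.261
endloop
endfacet
facet normal -0.695 -0.528 -0.488
outer loop
vertex 0.432 -2.771 -1.624
vertex 0.859 -2.745 -2.261
vertex 0.948 -3.322 -1.763
endloop
endfacet
facet normal -0.229 0.036 0.973
outer loop
vertex 0.737 -2.284 -1.114
vertex 0.872 -3.037 -1.054
vertex 1.441 -2.535 -0.939
endloop
endfacet
facet normal -0.035 -0.929 0.370
outer loop
vertex 0.872 -3.037 -1.054
vertex 0.948 -3.322 -1.763
vertex 1.571 -3.177 -1.34
endloop
endfacet
facet normal -0.047 -0.657 -0.753
outer loop
vertex 0.948 -3.322 -1.763
vertex 0.859 -2.745 -2.261
vertex 1.563 -2.996 -2.086
endloop
endfacet
facet normal -0.250 0.476 -0.843
outer loop
vertex 0.859 -2.745 -2.261
vertex 0.729 -2.103 -1.86
vertex 1.428 -2.243 -2.146
endloop
endfacet
facet normal -0.362 0.905 0.223
outer loop
vertex 0.729 -2.103 -1.86
vertex 0.737 -2.284 -1.114
vertex 1.352 -1.958 -1.437
endloop
endfacet
facet normal 0.821 -0.173 0.544
outer loop
vertex 1.868 -2.509 -1.576
vertex 1.441 -2.535 -0.939
vertex 1.571 -3.177 -1.34
endloop
endfacet
facet normal 0.892 -0.437 -0.116
outer loop
vertex 1.868 -2.509 -1.576
vertex 1.571 -3.177 -1.34
vertex 1.563 -2.996 -2.086
endloop
endfacet
facet normal 0.810 0.099 -0.579
outer loop
vertex 1.868 -2.509 -1.576
vertex 1.563 -2.996 -2.086
vertex 1.428 -2.243 -2.146
endloop
endfacet
facet normal 0.688 0.696 -0.206
outer loop
vertex 1.868 -2.509 -1.576
vertex 1.428 -2.243 -2.146
vertex 1.352 -1.958 -1.437
endloop
endfacet
facet normal 0.695 0.528 0.488
outer loop
vertex 1.868 -2.509 -1.576
vertex 1.352 -1.958 -1.437
vertex 1.441 -2.535 -0.939
endloop
endfacet
facet normal 0.250 -0.476 0.843
outer loop
vertex 1.571 -3.177 -1.34
vertex 1.441 -2.535 -0.939
vertex 0.872 -3.037 -1.054
endloop
endfacet
facet normal 0.362 -0.905 -0.223
outer loop
vertex 1.563 -2.996 -2.086
vertex 1.571 -3.177 -1.34
vertex 0.948 -3.322 -1.763
endloop
endfacet
facet normal 0.229 -0.036 -0.973
outer loop
vertex 1.428 -2.243 -2.146
vertex 1.563 -2.996 -2.086
vertex 0.859 -2.745 -2.261
endloop
endfacet
facet normal 0.035 0.929 -0.370
outer loop
vertex 1.352 -1.958 -1.437
vertex 1.428 -2.243 -2.146
vertex 0.729 -2.103 -1.86
endloop
endfacet
facet normal 0.047 0.657 0.753
outer loop
vertex 1.441 -2.535 -0.939
vertex 1.352 -1.958 -1.437
vertex 0.737 -2.284 -1.114
endloop
endfacet
facet normal -0.486 -0.748 0.452
outer loop
vertex -1.731 -2.564 3.159
vertex -2.61 -2.564 2.214
vertex -0.926 -3.539 2.41
endloop
endfacet
facet normal 0.681 -0.000 0.732
outer loop
vertex 0.09 -1.976 1.466
vertex -1.731 -2.564 3.159
vertex -0.926 -3.539 2.41
endloop
endfacet
facet normal -0.486 -0.748 0.453
outer loop
vertex -0.926 -3.539 2.41
vertex -2.61 -2.564 2.214
vertex -1.804 -3.54 1.466
endloop
endfacet
facet normal 0.548 -0.664 -0.509
outer loop
vertex -1.804 -3.54 1.466
vertex 0.09 -1.976 1.466
vertex -0.926 -3.539 2.41
endloop
endfacet
facet normal -0.548 0.664 0.509
outer loop
vertex -1.731 -2.564 3.159
vertex -1.594 -1.001 1.27
vertex -2.61 -2.564 2.214
endloop
endfacet
facet normal 0.681 0.001 0.733
outer loop
vertex -0.716 -1.0 2.214
vertex -1.731 -2.564 3.159
vertex 0.09 -1.976 1.466
endloop
endfacet
facet normal -0.548 0.663 0.509
outer loop
vertex -0.716 -1.0 2.214
vertex -1.594 -1.001 1.27
vertex -1.731 -2.564 3.159
endloop
endfacet
facet normal -0.680 -0.000 -0.733
outer loop
vertex -2.61 -2.564 2.214
vertex -1.594 -1.001 1.27
vertex -1.804 -3.54 1.466
endloop
endfacet
facet normal 0.548 -0.663 -0.510
outer loop
vertex -0.789 -1.976 0.521
vertex 0.09 -1.976 1.466
vertex -1.804 -3.54 1.466
endloop
endfacet
facet normal -0.681 -0.000 -0.732
outer loop
vertex -1.804 -3.54 1.466
vertex -1.594 -1.001 1.27
vertex -0.789 -1.976 0.521
endloop
endfacet
facet normal 0.486 0.748 -0.452
outer loop
vertex -0.789 -1.976 0.521
vertex -0.716 -1.0 2.214
vertex 0.09 -1.976 1.466
endloop
endfacet
facet normal 0.485 0.748 -0.452
outer loop
vertex -1.594 -1.001 1.27
vertex -0.716 -1.0 2.214
vertex -0.789 -1.976 0.521
endloop
endfacet

endsolid


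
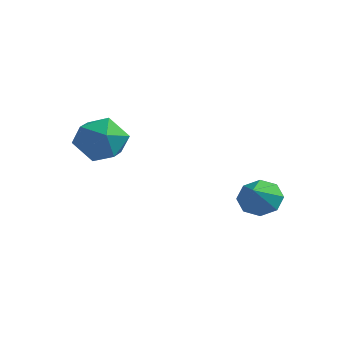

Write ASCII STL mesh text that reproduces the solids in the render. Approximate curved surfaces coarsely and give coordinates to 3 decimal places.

solid 
facet normal -0.988 0.142 -0.057
outer loop
vertex -2.252 -1.109 0.585
vertex -2.389 -1.973 0.814
vertex -2.335 -1.338 1.456
endloop
endfacet
facet normal -0.655 0.744 0.133
outer loop
vertex -2.252 -1.109 0.585
vertex -2.335 -1.338 1.456
vertex -1.706 -0.739 1.203
endloop
endfacet
facet normal -0.186 0.907 -0.378
outer loop
vertex -2.252 -1.109 0.585
vertex -1.706 -0.739 1.203
vertex -1.372 -1.003 0.406
endloop
endfacet
facet normal -0.229 0.406 -0.885
outer loop
vertex -2.252 -1.109 0.585
vertex -1.372 -1.003 0.406
vertex -1.794 -1.766 0.165
endloop
endfacet
facet normal -0.725 -0.067 -0.686
outer loop
vertex -2.252 -1.109 0.585
vertex -1.794 -1.766 0.165
vertex -2.389 -1.973 0.814
endloop
endfacet
facet normal -0.291 0.615 0.733
outer loop
vertex -1.706 -0.739 1.203
vertex -2.335 -1.338 1.456
vertex -1.506 -1.374 1.815
endloop
endfacet
facet normal -0.830 -0.360 0.426
outer loop
vertex -2.335 -1.338 1.456
vertex -2.389 -1.973 0.814
vertex -1.928 -2.137 1.574
endloop
endfacet
facet normal -0.403 -0.698 -0.592
outer loop
vertex -2.389 -1.973 0.814
vertex -1.794 -1.766 0.165
vertex -1.594 -2.401 0.777
endloop
endfacet
facet normal 0.399 0.068 -0.914
outer loop
vertex -1.794 -1.766 0.165
vertex -1.372 -1.003 0.406
vertex -0.965 -1.802 0.524
endloop
endfacet
facet normal 0.468 0.878 -0.095
outer loop
vertex -1.372 -1.003 0.406
vertex -1.706 -0.739 1.203
vertex -0.911 -1.167 1.166
endloop
endfacet
facet normal 0.229 -0.406 0.885
outer loop
vertex -1.048 -2.031 1.395
vertex -1.506 -1.374 1.815
vertex -1.928 -2.137 1.574
endloop
endfacet
facet normal 0.186 -0.907 0.378
outer loop
vertex -1.048 -2.031 1.395
vertex -1.928 -2.137 1.574
vertex -1.594 -2.401 0.777
endloop
endfacet
facet normal 0.655 -0.744 -0.133
outer loop
vertex -1.048 -2.031 1.395
vertex -1.594 -2.401 0.777
vertex -0.965 -1.802 0.524
endloop
endfacet
facet normal 0.988 -0.142 0.057
outer loop
vertex -1.048 -2.031 1.395
vertex -0.965 -1.802 0.524
vertex -0.911 -1.167 1.166
endloop
endfacet
facet normal 0.725 0.067 0.686
outer loop
vertex -1.048 -2.031 1.395
vertex -0.911 -1.167 1.166
vertex -1.506 -1.374 1.815
endloop
endfacet
facet normal -0.399 -0.068 0.914
outer loop
vertex -1.928 -2.137 1.574
vertex -1.506 -1.374 1.815
vertex -2.335 -1.338 1.456
endloop
endfacet
facet normal -0.468 -0.878 0.095
outer loop
vertex -1.594 -2.401 0.777
vertex -1.928 -2.137 1.574
vertex -2.389 -1.973 0.814
endloop
endfacet
facet normal 0.291 -0.615 -0.733
outer loop
vertex -0.965 -1.802 0.524
vertex -1.594 -2.401 0.777
vertex -1.794 -1.766 0.165
endloop
endfacet
facet normal 0.830 0.360 -0.426
outer loop
vertex -0.911 -1.167 1.166
vertex -0.965 -1.802 0.524
vertex -1.372 -1.003 0.406
endloop
endfacet
facet normal 0.403 0.698 0.592
outer loop
vertex -1.506 -1.374 1.815
vertex -0.911 -1.167 1.166
vertex -1.706 -0.739 1.203
endloop
endfacet
facet normal -0.298 0.761 -0.576
outer loop
vertex 1.675 1.632 -2.23
vertex 1.426 1.968 -1.657
vertex 2.048 1.953 -1.999
endloop
endfacet
facet normal 0.723 -0.621 -0.304
outer loop
vertex 1.675 1.632 -2.23
vertex 2.048 1.953 -1.999
vertex 1.754 1.132 -1.023
endloop
endfacet
facet normal -0.299 0.760 -0.577
outer loop
vertex 2.048 1.953 -1.999
vertex 1.426 1.968 -1.657
vertex 2.056 2.283 -1.568
endloop
endfacet
facet normal 0.972 -0.194 0.130
outer loop
vertex 2.048 1.953 -1.999
vertex 2.056 2.283 -1.568
vertex 1.754 1.132 -1.023
endloop
endfacet
facet normal -0.299 0.761 -0.576
outer loop
vertex 2.056 2.283 -1.568
vertex 1.426 1.968 -1.657
vertex 1.695 2.429 -1.188
endloop
endfacet
facet normal 0.742 0.118 0.660
outer loop
vertex 2.056 2.283 -1.568
vertex 1.695 2.429 -1.188
vertex 1.754 1.132 -1.023
endloop
endfacet
facet normal -0.298 0.761 -0.577
outer loop
vertex 1.695 2.429 -1.188
vertex 1.426 1.968 -1.657
vertex 1.177 2.305 -1.084
endloop
endfacet
facet normal 0.165 0.132 0.977
outer loop
vertex 1.695 2.429 -1.188
vertex 1.177 2.305 -1.084
vertex 1.754 1.132 -1.023
endloop
endfacet
facet normal -0.298 0.761 -0.577
outer loop
vertex 1.177 2.305 -1.084
vertex 1.426 1.968 -1.657
vertex 0.804 1.984 -1.315
endloop
endfacet
facet normal -0.417 -0.159 0.895
outer loop
vertex 1.177 2.305 -1.084
vertex 0.804 1.984 -1.315
vertex 1.754 1.132 -1.023
endloop
endfacet
facet normal -0.298 0.761 -0.577
outer loop
vertex 0.804 1.984 -1.315
vertex 1.426 1.968 -1.657
vertex 0.796 1.654 -1.746
endloop
endfacet
facet normal -0.667 -0.586 0.461
outer loop
vertex 0.804 1.984 -1.315
vertex 0.796 1.654 -1.746
vertex 1.754 1.132 -1.023
endloop
endfacet
facet normal -0.298 0.761 -0.576
outer loop
vertex 0.796 1.654 -1.746
vertex 1.426 1.968 -1.657
vertex 1.157 1.508 -2.126
endloop
endfacet
facet normal -0.436 -0.897 -0.070
outer loop
vertex 0.796 1.654 -1.746
vertex 1.157 1.508 -2.126
vertex 1.754 1.132 -1.023
endloop
endfacet
facet normal -0.298 0.761 -0.576
outer loop
vertex 1.157 1.508 -2.126
vertex 1.426 1.968 -1.657
vertex 1.675 1.632 -2.23
endloop
endfacet
facet normal 0.141 -0.911 -0.387
outer loop
vertex 1.157 1.508 -2.126
vertex 1.675 1.632 -2.23
vertex 1.754 1.132 -1.023
endloop
endfacet

endsolid


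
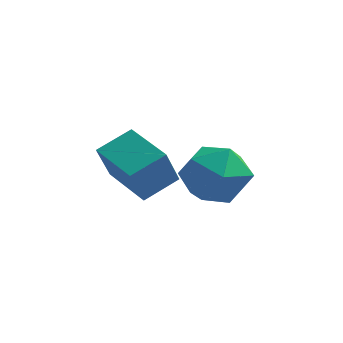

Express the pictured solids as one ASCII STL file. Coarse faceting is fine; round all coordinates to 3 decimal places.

solid 
facet normal 0.088 0.671 0.736
outer loop
vertex -0.585 2.249 -2.613
vertex -1.498 1.972 -2.252
vertex -0.655 1.501 -1.923
endloop
endfacet
facet normal 0.727 0.427 0.537
outer loop
vertex -0.585 2.249 -2.613
vertex -0.655 1.501 -1.923
vertex -0.017 1.408 -2.713
endloop
endfacet
facet normal 0.809 0.565 -0.159
outer loop
vertex -0.585 2.249 -2.613
vertex -0.017 1.408 -2.713
vertex -0.466 1.82 -3.531
endloop
endfacet
facet normal 0.220 0.894 -0.389
outer loop
vertex -0.585 2.249 -2.613
vertex -0.466 1.82 -3.531
vertex -1.381 2.169 -3.246
endloop
endfacet
facet normal -0.227 0.960 0.164
outer loop
vertex -0.585 2.249 -2.613
vertex -1.381 2.169 -3.246
vertex -1.498 1.972 -2.252
endloop
endfacet
facet normal 0.730 -0.281 0.623
outer loop
vertex -0.017 1.408 -2.713
vertex -0.655 1.501 -1.923
vertex -0.579 0.611 -2.414
endloop
endfacet
facet normal -0.305 0.114 0.945
outer loop
vertex -0.655 1.501 -1.923
vertex -1.498 1.972 -2.252
vertex -1.494 0.96 -2.129
endloop
endfacet
facet normal -0.814 0.581 0.019
outer loop
vertex -1.498 1.972 -2.252
vertex -1.381 2.169 -3.246
vertex -1.943 1.372 -2.947
endloop
endfacet
facet normal -0.091 0.475 -0.875
outer loop
vertex -1.381 2.169 -3.246
vertex -0.466 1.82 -3.531
vertex -1.305 1.279 -3.737
endloop
endfacet
facet normal 0.863 -0.058 -0.503
outer loop
vertex -0.466 1.82 -3.531
vertex -0.017 1.408 -2.713
vertex -0.462 0.808 -3.408
endloop
endfacet
facet normal -0.220 -0.894 0.389
outer loop
vertex -1.375 0.531 -3.047
vertex -0.579 0.611 -2.414
vertex -1.494 0.96 -2.129
endloop
endfacet
facet normal -0.809 -0.565 0.159
outer loop
vertex -1.375 0.531 -3.047
vertex -1.494 0.96 -2.129
vertex -1.943 1.372 -2.947
endloop
endfacet
facet normal -0.727 -0.427 -0.537
outer loop
vertex -1.375 0.531 -3.047
vertex -1.943 1.372 -2.947
vertex -1.305 1.279 -3.737
endloop
endfacet
facet normal -0.088 -0.671 -0.736
outer loop
vertex -1.375 0.531 -3.047
vertex -1.305 1.279 -3.737
vertex -0.462 0.808 -3.408
endloop
endfacet
facet normal 0.227 -0.960 -0.164
outer loop
vertex -1.375 0.531 -3.047
vertex -0.462 0.808 -3.408
vertex -0.579 0.611 -2.414
endloop
endfacet
facet normal 0.091 -0.475 0.875
outer loop
vertex -1.494 0.96 -2.129
vertex -0.579 0.611 -2.414
vertex -0.655 1.501 -1.923
endloop
endfacet
facet normal -0.863 0.058 0.503
outer loop
vertex -1.943 1.372 -2.947
vertex -1.494 0.96 -2.129
vertex -1.498 1.972 -2.252
endloop
endfacet
facet normal -0.730 0.281 -0.623
outer loop
vertex -1.305 1.279 -3.737
vertex -1.943 1.372 -2.947
vertex -1.381 2.169 -3.246
endloop
endfacet
facet normal 0.305 -0.114 -0.945
outer loop
vertex -0.462 0.808 -3.408
vertex -1.305 1.279 -3.737
vertex -0.466 1.82 -3.531
endloop
endfacet
facet normal 0.814 -0.581 -0.019
outer loop
vertex -0.579 0.611 -2.414
vertex -0.462 0.808 -3.408
vertex -0.017 1.408 -2.713
endloop
endfacet
facet normal -0.781 0.613 0.122
outer loop
vertex -4.187 1.683 -2.667
vertex -3.504 2.465 -2.222
vertex -3.994 2.152 -3.788
endloop
endfacet
facet normal -0.605 -0.692 -0.394
outer loop
vertex -2.776 1.195 -3.978
vertex -4.187 1.683 -2.667
vertex -3.994 2.152 -3.788
endloop
endfacet
facet normal -0.780 0.613 0.122
outer loop
vertex -3.994 2.152 -3.788
vertex -3.504 2.465 -2.222
vertex -3.31 2.934 -3.343
endloop
endfacet
facet normal 0.157 0.381 -0.911
outer loop
vertex -3.31 2.934 -3.343
vertex -2.776 1.195 -3.978
vertex -3.994 2.152 -3.788
endloop
endfacet
facet normal -0.157 -0.381 0.911
outer loop
vertex -4.187 1.683 -2.667
vertex -2.286 1.508 -2.412
vertex -3.504 2.465 -2.222
endloop
endfacet
facet normal -0.605 -0.692 -0.394
outer loop
vertex -2.97 0.726 -2.857
vertex -4.187 1.683 -2.667
vertex -2.776 1.195 -3.978
endloop
endfacet
facet normal -0.157 -0.381 0.911
outer loop
vertex -2.97 0.726 -2.857
vertex -2.286 1.508 -2.412
vertex -4.187 1.683 -2.667
endloop
endfacet
facet normal 0.605 0.692 0.394
outer loop
vertex -3.504 2.465 -2.222
vertex -2.286 1.508 -2.412
vertex -3.31 2.934 -3.343
endloop
endfacet
facet normal 0.157 0.381 -0.911
outer loop
vertex -2.093 1.977 -3.533
vertex -2.776 1.195 -3.978
vertex -3.31 2.934 -3.343
endloop
endfacet
facet normal 0.605 0.692 0.394
outer loop
vertex -3.31 2.934 -3.343
vertex -2.286 1.508 -2.412
vertex -2.093 1.977 -3.533
endloop
endfacet
facet normal 0.781 -0.613 -0.121
outer loop
vertex -2.093 1.977 -3.533
vertex -2.97 0.726 -2.857
vertex -2.776 1.195 -3.978
endloop
endfacet
facet normal 0.780 -0.613 -0.122
outer loop
vertex -2.286 1.508 -2.412
vertex -2.97 0.726 -2.857
vertex -2.093 1.977 -3.533
endloop
endfacet

endsolid


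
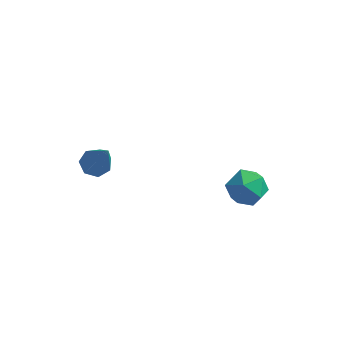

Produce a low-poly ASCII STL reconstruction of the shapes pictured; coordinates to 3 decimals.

solid 
facet normal 0.110 0.661 0.743
outer loop
vertex 3.211 1.895 -3.745
vertex 2.833 1.388 -3.238
vertex 3.638 1.351 -3.324
endloop
endfacet
facet normal 0.644 0.715 0.271
outer loop
vertex 3.211 1.895 -3.745
vertex 3.638 1.351 -3.324
vertex 3.813 1.488 -4.102
endloop
endfacet
facet normal 0.361 0.857 -0.368
outer loop
vertex 3.211 1.895 -3.745
vertex 3.813 1.488 -4.102
vertex 3.117 1.611 -4.498
endloop
endfacet
facet normal -0.349 0.890 -0.292
outer loop
vertex 3.211 1.895 -3.745
vertex 3.117 1.611 -4.498
vertex 2.512 1.549 -3.964
endloop
endfacet
facet normal -0.504 0.769 0.393
outer loop
vertex 3.211 1.895 -3.745
vertex 2.512 1.549 -3.964
vertex 2.833 1.388 -3.238
endloop
endfacet
facet normal 0.969 0.081 0.232
outer loop
vertex 3.813 1.488 -4.102
vertex 3.638 1.351 -3.324
vertex 3.808 0.731 -3.816
endloop
endfacet
facet normal 0.106 -0.006 0.994
outer loop
vertex 3.638 1.351 -3.324
vertex 2.833 1.388 -3.238
vertex 3.203 0.669 -3.282
endloop
endfacet
facet normal -0.887 0.168 0.430
outer loop
vertex 2.833 1.388 -3.238
vertex 2.512 1.549 -3.964
vertex 2.507 0.792 -3.678
endloop
endfacet
facet normal -0.637 0.364 -0.679
outer loop
vertex 2.512 1.549 -3.964
vertex 3.117 1.611 -4.498
vertex 2.682 0.929 -4.456
endloop
endfacet
facet normal 0.511 0.312 -0.801
outer loop
vertex 3.117 1.611 -4.498
vertex 3.813 1.488 -4.102
vertex 3.487 0.892 -4.542
endloop
endfacet
facet normal 0.349 -0.890 0.292
outer loop
vertex 3.109 0.385 -4.035
vertex 3.808 0.731 -3.816
vertex 3.203 0.669 -3.282
endloop
endfacet
facet normal -0.361 -0.857 0.368
outer loop
vertex 3.109 0.385 -4.035
vertex 3.203 0.669 -3.282
vertex 2.507 0.792 -3.678
endloop
endfacet
facet normal -0.644 -0.715 -0.271
outer loop
vertex 3.109 0.385 -4.035
vertex 2.507 0.792 -3.678
vertex 2.682 0.929 -4.456
endloop
endfacet
facet normal -0.110 -0.661 -0.743
outer loop
vertex 3.109 0.385 -4.035
vertex 2.682 0.929 -4.456
vertex 3.487 0.892 -4.542
endloop
endfacet
facet normal 0.504 -0.769 -0.393
outer loop
vertex 3.109 0.385 -4.035
vertex 3.487 0.892 -4.542
vertex 3.808 0.731 -3.816
endloop
endfacet
facet normal 0.637 -0.364 0.679
outer loop
vertex 3.203 0.669 -3.282
vertex 3.808 0.731 -3.816
vertex 3.638 1.351 -3.324
endloop
endfacet
facet normal -0.511 -0.312 0.801
outer loop
vertex 2.507 0.792 -3.678
vertex 3.203 0.669 -3.282
vertex 2.833 1.388 -3.238
endloop
endfacet
facet normal -0.969 -0.081 -0.232
outer loop
vertex 2.682 0.929 -4.456
vertex 2.507 0.792 -3.678
vertex 2.512 1.549 -3.964
endloop
endfacet
facet normal -0.106 0.006 -0.994
outer loop
vertex 3.487 0.892 -4.542
vertex 2.682 0.929 -4.456
vertex 3.117 1.611 -4.498
endloop
endfacet
facet normal 0.887 -0.168 -0.430
outer loop
vertex 3.808 0.731 -3.816
vertex 3.487 0.892 -4.542
vertex 3.813 1.488 -4.102
endloop
endfacet
facet normal -0.406 0.360 -0.840
outer loop
vertex -0.492 -2.681 -1.003
vertex -0.751 -2.304 -0.716
vertex -0.261 -2.278 -0.942
endloop
endfacet
facet normal 0.845 -0.438 -0.306
outer loop
vertex -0.492 -2.681 -1.003
vertex -0.261 -2.278 -0.942
vertex 0.031 -2.996 0.896
endloop
endfacet
facet normal -0.407 0.359 -0.840
outer loop
vertex -0.261 -2.278 -0.942
vertex -0.751 -2.304 -0.716
vertex -0.399 -1.894 -0.711
endloop
endfacet
facet normal 0.938 0.346 -0.014
outer loop
vertex -0.261 -2.278 -0.942
vertex -0.399 -1.894 -0.711
vertex 0.031 -2.996 0.896
endloop
endfacet
facet normal -0.408 0.361 -0.839
outer loop
vertex -0.399 -1.894 -0.711
vertex -0.751 -2.304 -0.716
vertex -0.802 -1.82 -0.483
endloop
endfacet
facet normal 0.398 0.803 0.444
outer loop
vertex -0.399 -1.894 -0.711
vertex -0.802 -1.82 -0.483
vertex 0.031 -2.996 0.896
endloop
endfacet
facet normal -0.407 0.361 -0.839
outer loop
vertex -0.802 -1.82 -0.483
vertex -0.751 -2.304 -0.716
vertex -1.166 -2.11 -0.431
endloop
endfacet
facet normal -0.365 0.588 0.722
outer loop
vertex -0.802 -1.82 -0.483
vertex -1.166 -2.11 -0.431
vertex 0.031 -2.996 0.896
endloop
endfacet
facet normal -0.408 0.360 -0.839
outer loop
vertex -1.166 -2.11 -0.431
vertex -0.751 -2.304 -0.716
vertex -1.218 -2.546 -0.593
endloop
endfacet
facet normal -0.779 -0.135 0.613
outer loop
vertex -1.166 -2.11 -0.431
vertex -1.218 -2.546 -0.593
vertex 0.031 -2.996 0.896
endloop
endfacet
facet normal -0.408 0.361 -0.839
outer loop
vertex -1.218 -2.546 -0.593
vertex -0.751 -2.304 -0.716
vertex -0.918 -2.8 -0.848
endloop
endfacet
facet normal -0.531 -0.824 0.196
outer loop
vertex -1.218 -2.546 -0.593
vertex -0.918 -2.8 -0.848
vertex 0.031 -2.996 0.896
endloop
endfacet
facet normal -0.406 0.360 -0.840
outer loop
vertex -0.918 -2.8 -0.848
vertex -0.751 -2.304 -0.716
vertex -0.492 -2.681 -1.003
endloop
endfacet
facet normal 0.191 -0.959 -0.212
outer loop
vertex -0.918 -2.8 -0.848
vertex -0.492 -2.681 -1.003
vertex 0.031 -2.996 0.896
endloop
endfacet

endsolid


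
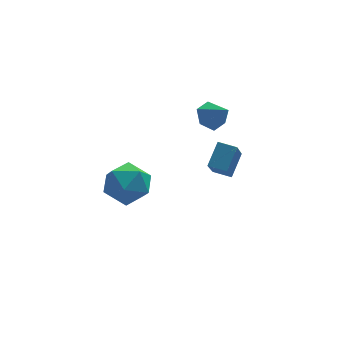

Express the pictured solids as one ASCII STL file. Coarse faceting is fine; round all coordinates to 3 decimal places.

solid 
facet normal -0.919 0.240 0.314
outer loop
vertex -4.194 -0.138 -1.38
vertex -3.787 0.172 -0.426
vertex -3.876 0.887 -1.234
endloop
endfacet
facet normal -0.861 0.323 -0.393
outer loop
vertex -4.194 -0.138 -1.38
vertex -3.876 0.887 -1.234
vertex -3.645 0.375 -2.16
endloop
endfacet
facet normal -0.672 -0.306 -0.674
outer loop
vertex -4.194 -0.138 -1.38
vertex -3.645 0.375 -2.16
vertex -3.413 -0.656 -1.924
endloop
endfacet
facet normal -0.614 -0.777 -0.142
outer loop
vertex -4.194 -0.138 -1.38
vertex -3.413 -0.656 -1.924
vertex -3.501 -0.782 -0.852
endloop
endfacet
facet normal -0.766 -0.439 0.469
outer loop
vertex -4.194 -0.138 -1.38
vertex -3.501 -0.782 -0.852
vertex -3.787 0.172 -0.426
endloop
endfacet
facet normal -0.334 0.787 -0.519
outer loop
vertex -3.645 0.375 -2.16
vertex -3.876 0.887 -1.234
vertex -2.899 1.002 -1.688
endloop
endfacet
facet normal -0.427 0.654 0.625
outer loop
vertex -3.876 0.887 -1.234
vertex -3.787 0.172 -0.426
vertex -2.987 0.876 -0.616
endloop
endfacet
facet normal -0.180 -0.446 0.877
outer loop
vertex -3.787 0.172 -0.426
vertex -3.501 -0.782 -0.852
vertex -2.755 -0.155 -0.38
endloop
endfacet
facet normal 0.065 -0.992 -0.111
outer loop
vertex -3.501 -0.782 -0.852
vertex -3.413 -0.656 -1.924
vertex -2.524 -0.667 -1.306
endloop
endfacet
facet normal -0.029 -0.229 -0.973
outer loop
vertex -3.413 -0.656 -1.924
vertex -3.645 0.375 -2.16
vertex -2.613 0.048 -2.114
endloop
endfacet
facet normal 0.614 0.777 0.142
outer loop
vertex -2.206 0.358 -1.16
vertex -2.899 1.002 -1.688
vertex -2.987 0.876 -0.616
endloop
endfacet
facet normal 0.672 0.306 0.674
outer loop
vertex -2.206 0.358 -1.16
vertex -2.987 0.876 -0.616
vertex -2.755 -0.155 -0.38
endloop
endfacet
facet normal 0.861 -0.323 0.393
outer loop
vertex -2.206 0.358 -1.16
vertex -2.755 -0.155 -0.38
vertex -2.524 -0.667 -1.306
endloop
endfacet
facet normal 0.919 -0.240 -0.314
outer loop
vertex -2.206 0.358 -1.16
vertex -2.524 -0.667 -1.306
vertex -2.613 0.048 -2.114
endloop
endfacet
facet normal 0.766 0.439 -0.469
outer loop
vertex -2.206 0.358 -1.16
vertex -2.613 0.048 -2.114
vertex -2.899 1.002 -1.688
endloop
endfacet
facet normal -0.065 0.992 0.111
outer loop
vertex -2.987 0.876 -0.616
vertex -2.899 1.002 -1.688
vertex -3.876 0.887 -1.234
endloop
endfacet
facet normal 0.029 0.229 0.973
outer loop
vertex -2.755 -0.155 -0.38
vertex -2.987 0.876 -0.616
vertex -3.787 0.172 -0.426
endloop
endfacet
facet normal 0.334 -0.787 0.519
outer loop
vertex -2.524 -0.667 -1.306
vertex -2.755 -0.155 -0.38
vertex -3.501 -0.782 -0.852
endloop
endfacet
facet normal 0.427 -0.654 -0.625
outer loop
vertex -2.613 0.048 -2.114
vertex -2.524 -0.667 -1.306
vertex -3.413 -0.656 -1.924
endloop
endfacet
facet normal 0.180 0.446 -0.877
outer loop
vertex -2.899 1.002 -1.688
vertex -2.613 0.048 -2.114
vertex -3.645 0.375 -2.16
endloop
endfacet
facet normal -0.836 0.529 0.148
outer loop
vertex 0.677 2.762 -3.047
vertex 1.289 3.495 -2.21
vertex 1.24 4.095 -4.624
endloop
endfacet
facet normal -0.482 -0.577 -0.660
outer loop
vertex 1.951 3.645 -4.75
vertex 0.677 2.762 -3.047
vertex 1.24 4.095 -4.624
endloop
endfacet
facet normal -0.836 0.529 0.148
outer loop
vertex 1.24 4.095 -4.624
vertex 1.289 3.495 -2.21
vertex 1.852 4.827 -3.787
endloop
endfacet
facet normal 0.263 0.622 -0.737
outer loop
vertex 1.852 4.827 -3.787
vertex 1.951 3.645 -4.75
vertex 1.24 4.095 -4.624
endloop
endfacet
facet normal -0.263 -0.622 0.737
outer loop
vertex 0.677 2.762 -3.047
vertex 2.0 3.045 -2.336
vertex 1.289 3.495 -2.21
endloop
endfacet
facet normal -0.481 -0.577 -0.659
outer loop
vertex 1.388 2.313 -3.173
vertex 0.677 2.762 -3.047
vertex 1.951 3.645 -4.75
endloop
endfacet
facet normal -0.263 -0.623 0.737
outer loop
vertex 1.388 2.313 -3.173
vertex 2.0 3.045 -2.336
vertex 0.677 2.762 -3.047
endloop
endfacet
facet normal 0.482 0.577 0.659
outer loop
vertex 1.289 3.495 -2.21
vertex 2.0 3.045 -2.336
vertex 1.852 4.827 -3.787
endloop
endfacet
facet normal 0.263 0.623 -0.737
outer loop
vertex 2.563 4.378 -3.913
vertex 1.951 3.645 -4.75
vertex 1.852 4.827 -3.787
endloop
endfacet
facet normal 0.481 0.577 0.660
outer loop
vertex 1.852 4.827 -3.787
vertex 2.0 3.045 -2.336
vertex 2.563 4.378 -3.913
endloop
endfacet
facet normal 0.836 -0.529 -0.148
outer loop
vertex 2.563 4.378 -3.913
vertex 1.388 2.313 -3.173
vertex 1.951 3.645 -4.75
endloop
endfacet
facet normal 0.836 -0.529 -0.149
outer loop
vertex 2.0 3.045 -2.336
vertex 1.388 2.313 -3.173
vertex 2.563 4.378 -3.913
endloop
endfacet
facet normal -0.433 0.597 -0.675
outer loop
vertex 1.577 3.463 -1.024
vertex 1.002 3.56 -0.569
vertex 1.582 4.019 -0.535
endloop
endfacet
facet normal 1.000 -0.025 0.018
outer loop
vertex 1.577 3.463 -1.024
vertex 1.582 4.019 -0.535
vertex 1.538 2.82 0.269
endloop
endfacet
facet normal -0.433 0.597 -0.675
outer loop
vertex 1.582 4.019 -0.535
vertex 1.002 3.56 -0.569
vertex 1.007 4.116 -0.08
endloop
endfacet
facet normal 0.604 0.428 0.672
outer loop
vertex 1.582 4.019 -0.535
vertex 1.007 4.116 -0.08
vertex 1.538 2.82 0.269
endloop
endfacet
facet normal -0.432 0.598 -0.675
outer loop
vertex 1.007 4.116 -0.08
vertex 1.002 3.56 -0.569
vertex 0.426 3.658 -0.114
endloop
endfacet
facet normal -0.197 0.179 0.964
outer loop
vertex 1.007 4.116 -0.08
vertex 0.426 3.658 -0.114
vertex 1.538 2.82 0.269
endloop
endfacet
facet normal -0.433 0.597 -0.676
outer loop
vertex 0.426 3.658 -0.114
vertex 1.002 3.56 -0.569
vertex 0.422 3.102 -0.602
endloop
endfacet
facet normal -0.602 -0.524 0.602
outer loop
vertex 0.426 3.658 -0.114
vertex 0.422 3.102 -0.602
vertex 1.538 2.82 0.269
endloop
endfacet
facet normal -0.433 0.597 -0.675
outer loop
vertex 0.422 3.102 -0.602
vertex 1.002 3.56 -0.569
vertex 0.997 3.005 -1.057
endloop
endfacet
facet normal -0.206 -0.977 -0.052
outer loop
vertex 0.422 3.102 -0.602
vertex 0.997 3.005 -1.057
vertex 1.538 2.82 0.269
endloop
endfacet
facet normal -0.433 0.597 -0.675
outer loop
vertex 0.997 3.005 -1.057
vertex 1.002 3.56 -0.569
vertex 1.577 3.463 -1.024
endloop
endfacet
facet normal 0.594 -0.727 -0.344
outer loop
vertex 0.997 3.005 -1.057
vertex 1.577 3.463 -1.024
vertex 1.538 2.82 0.269
endloop
endfacet

endsolid


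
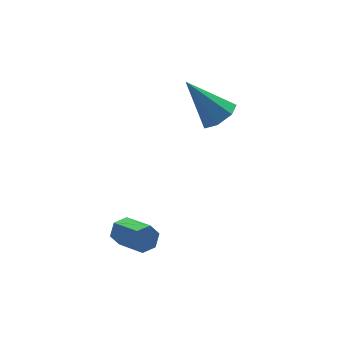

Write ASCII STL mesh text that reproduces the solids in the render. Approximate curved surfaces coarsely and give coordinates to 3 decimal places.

solid 
facet normal 0.402 -0.503 -0.765
outer loop
vertex 4.851 1.398 -0.535
vertex 4.186 0.939 -0.582
vertex 4.344 1.638 -0.959
endloop
endfacet
facet normal 0.399 0.916 0.041
outer loop
vertex 4.851 1.398 -0.535
vertex 4.344 1.638 -0.959
vertex 3.354 1.981 1.002
endloop
endfacet
facet normal 0.402 -0.503 -0.765
outer loop
vertex 4.344 1.638 -0.959
vertex 4.186 0.939 -0.582
vertex 3.718 1.351 -1.099
endloop
endfacet
facet normal -0.334 0.886 -0.323
outer loop
vertex 4.344 1.638 -0.959
vertex 3.718 1.351 -1.099
vertex 3.354 1.981 1.002
endloop
endfacet
facet normal 0.401 -0.504 -0.765
outer loop
vertex 3.718 1.351 -1.099
vertex 4.186 0.939 -0.582
vertex 3.444 0.754 -0.849
endloop
endfacet
facet normal -0.915 0.314 -0.253
outer loop
vertex 3.718 1.351 -1.099
vertex 3.444 0.754 -0.849
vertex 3.354 1.981 1.002
endloop
endfacet
facet normal 0.401 -0.504 -0.765
outer loop
vertex 3.444 0.754 -0.849
vertex 4.186 0.939 -0.582
vertex 3.728 0.296 -0.398
endloop
endfacet
facet normal -0.909 -0.367 0.199
outer loop
vertex 3.444 0.754 -0.849
vertex 3.728 0.296 -0.398
vertex 3.354 1.981 1.002
endloop
endfacet
facet normal 0.401 -0.505 -0.764
outer loop
vertex 3.728 0.296 -0.398
vertex 4.186 0.939 -0.582
vertex 4.357 0.322 -0.085
endloop
endfacet
facet normal -0.318 -0.647 0.693
outer loop
vertex 3.728 0.296 -0.398
vertex 4.357 0.322 -0.085
vertex 3.354 1.981 1.002
endloop
endfacet
facet normal 0.401 -0.505 -0.764
outer loop
vertex 4.357 0.322 -0.085
vertex 4.186 0.939 -0.582
vertex 4.857 0.812 -0.146
endloop
endfacet
facet normal 0.411 -0.313 0.856
outer loop
vertex 4.357 0.322 -0.085
vertex 4.857 0.812 -0.146
vertex 3.354 1.981 1.002
endloop
endfacet
facet normal 0.402 -0.504 -0.765
outer loop
vertex 4.857 0.812 -0.146
vertex 4.186 0.939 -0.582
vertex 4.851 1.398 -0.535
endloop
endfacet
facet normal 0.730 0.383 0.566
outer loop
vertex 4.857 0.812 -0.146
vertex 4.851 1.398 -0.535
vertex 3.354 1.981 1.002
endloop
endfacet
facet normal -0.178 0.903 -0.390
outer loop
vertex -0.42 -0.619 -4.467
vertex -0.698 -0.46 -3.972
vertex -0.118 -0.369 -4.026
endloop
endfacet
facet normal 0.841 -0.067 -0.538
outer loop
vertex -0.42 -0.619 -4.467
vertex -0.118 -0.369 -4.026
vertex -0.164 -1.92 -3.904
endloop
endfacet
facet normal 0.841 -0.067 -0.538
outer loop
vertex -0.164 -1.92 -3.904
vertex -0.118 -0.369 -4.026
vertex 0.138 -1.67 -3.463
endloop
endfacet
facet normal 0.177 -0.903 0.391
outer loop
vertex -0.164 -1.92 -3.904
vertex 0.138 -1.67 -3.463
vertex -0.442 -1.76 -3.408
endloop
endfacet
facet normal -0.178 0.903 -0.390
outer loop
vertex -0.118 -0.369 -4.026
vertex -0.698 -0.46 -3.972
vertex -0.396 -0.21 -3.531
endloop
endfacet
facet normal 0.864 0.333 0.378
outer loop
vertex -0.118 -0.369 -4.026
vertex -0.396 -0.21 -3.531
vertex 0.138 -1.67 -3.463
endloop
endfacet
facet normal 0.864 0.334 0.377
outer loop
vertex 0.138 -1.67 -3.463
vertex -0.396 -0.21 -3.531
vertex -0.14 -1.51 -2.968
endloop
endfacet
facet normal 0.177 -0.903 0.391
outer loop
vertex 0.138 -1.67 -3.463
vertex -0.14 -1.51 -2.968
vertex -0.442 -1.76 -3.408
endloop
endfacet
facet normal -0.177 0.903 -0.391
outer loop
vertex -0.396 -0.21 -3.531
vertex -0.698 -0.46 -3.972
vertex -0.976 -0.3 -3.476
endloop
endfacet
facet normal 0.025 0.401 0.916
outer loop
vertex -0.396 -0.21 -3.531
vertex -0.976 -0.3 -3.476
vertex -0.14 -1.51 -2.968
endloop
endfacet
facet normal 0.024 0.401 0.916
outer loop
vertex -0.14 -1.51 -2.968
vertex -0.976 -0.3 -3.476
vertex -0.72 -1.601 -2.913
endloop
endfacet
facet normal 0.179 -0.903 0.390
outer loop
vertex -0.14 -1.51 -2.968
vertex -0.72 -1.601 -2.913
vertex -0.442 -1.76 -3.408
endloop
endfacet
facet normal -0.177 0.903 -0.391
outer loop
vertex -0.976 -0.3 -3.476
vertex -0.698 -0.46 -3.972
vertex -1.278 -0.55 -3.917
endloop
endfacet
facet normal -0.841 0.067 0.538
outer loop
vertex -0.976 -0.3 -3.476
vertex -1.278 -0.55 -3.917
vertex -0.72 -1.601 -2.913
endloop
endfacet
facet normal -0.841 0.067 0.538
outer loop
vertex -0.72 -1.601 -2.913
vertex -1.278 -0.55 -3.917
vertex -1.022 -1.851 -3.354
endloop
endfacet
facet normal 0.178 -0.903 0.390
outer loop
vertex -0.72 -1.601 -2.913
vertex -1.022 -1.851 -3.354
vertex -0.442 -1.76 -3.408
endloop
endfacet
facet normal -0.177 0.903 -0.391
outer loop
vertex -1.278 -0.55 -3.917
vertex -0.698 -0.46 -3.972
vertex -1.0 -0.71 -4.412
endloop
endfacet
facet normal -0.864 -0.333 -0.377
outer loop
vertex -1.278 -0.55 -3.917
vertex -1.0 -0.71 -4.412
vertex -1.022 -1.851 -3.354
endloop
endfacet
facet normal -0.864 -0.334 -0.378
outer loop
vertex -1.022 -1.851 -3.354
vertex -1.0 -0.71 -4.412
vertex -0.744 -2.01 -3.849
endloop
endfacet
facet normal 0.178 -0.903 0.390
outer loop
vertex -1.022 -1.851 -3.354
vertex -0.744 -2.01 -3.849
vertex -0.442 -1.76 -3.408
endloop
endfacet
facet normal -0.179 0.903 -0.390
outer loop
vertex -1.0 -0.71 -4.412
vertex -0.698 -0.46 -3.972
vertex -0.42 -0.619 -4.467
endloop
endfacet
facet normal -0.024 -0.401 -0.916
outer loop
vertex -1.0 -0.71 -4.412
vertex -0.42 -0.619 -4.467
vertex -0.744 -2.01 -3.849
endloop
endfacet
facet normal -0.025 -0.401 -0.916
outer loop
vertex -0.744 -2.01 -3.849
vertex -0.42 -0.619 -4.467
vertex -0.164 -1.92 -3.904
endloop
endfacet
facet normal 0.177 -0.903 0.391
outer loop
vertex -0.744 -2.01 -3.849
vertex -0.164 -1.92 -3.904
vertex -0.442 -1.76 -3.408
endloop
endfacet

endsolid
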